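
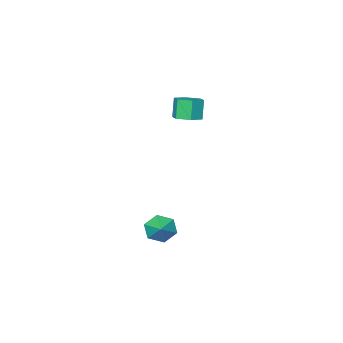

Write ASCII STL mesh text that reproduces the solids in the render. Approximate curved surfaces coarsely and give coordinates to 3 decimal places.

solid 
facet normal 0.270 0.220 -0.937
outer loop
vertex 0.192 -3.503 2.188
vertex -0.49 -3.508 1.99
vertex -0.19 -2.906 2.218
endloop
endfacet
facet normal 0.798 0.493 0.347
outer loop
vertex 0.192 -3.503 2.188
vertex -0.19 -2.906 2.218
vertex -0.109 -3.747 3.228
endloop
endfacet
facet normal 0.798 0.493 0.347
outer loop
vertex -0.109 -3.747 3.228
vertex -0.19 -2.906 2.218
vertex -0.491 -3.15 3.258
endloop
endfacet
facet normal -0.271 -0.220 0.937
outer loop
vertex -0.109 -3.747 3.228
vertex -0.491 -3.15 3.258
vertex -0.79 -3.752 3.03
endloop
endfacet
facet normal 0.271 0.220 -0.937
outer loop
vertex -0.19 -2.906 2.218
vertex -0.49 -3.508 1.99
vertex -0.872 -2.91 2.02
endloop
endfacet
facet normal -0.067 0.976 0.210
outer loop
vertex -0.19 -2.906 2.218
vertex -0.872 -2.91 2.02
vertex -0.491 -3.15 3.258
endloop
endfacet
facet normal -0.068 0.975 0.210
outer loop
vertex -0.491 -3.15 3.258
vertex -0.872 -2.91 2.02
vertex -1.173 -3.155 3.06
endloop
endfacet
facet normal -0.270 -0.221 0.937
outer loop
vertex -0.491 -3.15 3.258
vertex -1.173 -3.155 3.06
vertex -0.79 -3.752 3.03
endloop
endfacet
facet normal 0.271 0.220 -0.937
outer loop
vertex -0.872 -2.91 2.02
vertex -0.49 -3.508 1.99
vertex -1.171 -3.513 1.792
endloop
endfacet
facet normal -0.866 0.481 -0.137
outer loop
vertex -0.872 -2.91 2.02
vertex -1.171 -3.513 1.792
vertex -1.173 -3.155 3.06
endloop
endfacet
facet normal -0.865 0.482 -0.137
outer loop
vertex -1.173 -3.155 3.06
vertex -1.171 -3.513 1.792
vertex -1.472 -3.757 2.832
endloop
endfacet
facet normal -0.270 -0.221 0.937
outer loop
vertex -1.173 -3.155 3.06
vertex -1.472 -3.757 2.832
vertex -0.79 -3.752 3.03
endloop
endfacet
facet normal 0.271 0.220 -0.937
outer loop
vertex -1.171 -3.513 1.792
vertex -0.49 -3.508 1.99
vertex -0.789 -4.11 1.762
endloop
endfacet
facet normal -0.798 -0.493 -0.347
outer loop
vertex -1.171 -3.513 1.792
vertex -0.789 -4.11 1.762
vertex -1.472 -3.757 2.832
endloop
endfacet
facet normal -0.798 -0.493 -0.347
outer loop
vertex -1.472 -3.757 2.832
vertex -0.789 -4.11 1.762
vertex -1.09 -4.354 2.802
endloop
endfacet
facet normal -0.270 -0.220 0.937
outer loop
vertex -1.472 -3.757 2.832
vertex -1.09 -4.354 2.802
vertex -0.79 -3.752 3.03
endloop
endfacet
facet normal 0.270 0.221 -0.937
outer loop
vertex -0.789 -4.11 1.762
vertex -0.49 -3.508 1.99
vertex -0.107 -4.105 1.96
endloop
endfacet
facet normal 0.068 -0.976 -0.209
outer loop
vertex -0.789 -4.11 1.762
vertex -0.107 -4.105 1.96
vertex -1.09 -4.354 2.802
endloop
endfacet
facet normal 0.067 -0.975 -0.210
outer loop
vertex -1.09 -4.354 2.802
vertex -0.107 -4.105 1.96
vertex -0.408 -4.35 3.0
endloop
endfacet
facet normal -0.271 -0.220 0.937
outer loop
vertex -1.09 -4.354 2.802
vertex -0.408 -4.35 3.0
vertex -0.79 -3.752 3.03
endloop
endfacet
facet normal 0.270 0.221 -0.937
outer loop
vertex -0.107 -4.105 1.96
vertex -0.49 -3.508 1.99
vertex 0.192 -3.503 2.188
endloop
endfacet
facet normal 0.866 -0.482 0.137
outer loop
vertex -0.107 -4.105 1.96
vertex 0.192 -3.503 2.188
vertex -0.408 -4.35 3.0
endloop
endfacet
facet normal 0.866 -0.481 0.138
outer loop
vertex -0.408 -4.35 3.0
vertex 0.192 -3.503 2.188
vertex -0.109 -3.747 3.228
endloop
endfacet
facet normal -0.271 -0.220 0.937
outer loop
vertex -0.408 -4.35 3.0
vertex -0.109 -3.747 3.228
vertex -0.79 -3.752 3.03
endloop
endfacet
facet normal -0.544 -0.679 -0.493
outer loop
vertex 2.838 -2.311 -4.093
vertex 2.223 -2.147 -3.641
vertex 2.335 -1.754 -4.306
endloop
endfacet
facet normal 0.748 0.516 -0.417
outer loop
vertex 2.838 -2.311 -4.093
vertex 2.335 -1.754 -4.306
vertex 2.777 -1.453 -3.139
endloop
endfacet
facet normal -0.543 -0.680 -0.493
outer loop
vertex 2.335 -1.754 -4.306
vertex 2.223 -2.147 -3.641
vertex 1.72 -1.59 -3.855
endloop
endfacet
facet normal 0.058 0.961 -0.270
outer loop
vertex 2.335 -1.754 -4.306
vertex 1.72 -1.59 -3.855
vertex 2.777 -1.453 -3.139
endloop
endfacet
facet normal -0.543 -0.680 -0.492
outer loop
vertex 1.72 -1.59 -3.855
vertex 2.223 -2.147 -3.641
vertex 1.608 -1.982 -3.19
endloop
endfacet
facet normal -0.390 0.821 0.418
outer loop
vertex 1.72 -1.59 -3.855
vertex 1.608 -1.982 -3.19
vertex 2.777 -1.453 -3.139
endloop
endfacet
facet normal -0.544 -0.679 -0.493
outer loop
vertex 1.608 -1.982 -3.19
vertex 2.223 -2.147 -3.641
vertex 2.111 -2.539 -2.977
endloop
endfacet
facet normal -0.148 0.234 0.961
outer loop
vertex 1.608 -1.982 -3.19
vertex 2.111 -2.539 -2.977
vertex 2.777 -1.453 -3.139
endloop
endfacet
facet normal -0.543 -0.680 -0.493
outer loop
vertex 2.111 -2.539 -2.977
vertex 2.223 -2.147 -3.641
vertex 2.726 -2.703 -3.428
endloop
endfacet
facet normal 0.541 -0.210 0.814
outer loop
vertex 2.111 -2.539 -2.977
vertex 2.726 -2.703 -3.428
vertex 2.777 -1.453 -3.139
endloop
endfacet
facet normal -0.543 -0.680 -0.492
outer loop
vertex 2.726 -2.703 -3.428
vertex 2.223 -2.147 -3.641
vertex 2.838 -2.311 -4.093
endloop
endfacet
facet normal 0.990 -0.069 0.126
outer loop
vertex 2.726 -2.703 -3.428
vertex 2.838 -2.311 -4.093
vertex 2.777 -1.453 -3.139
endloop
endfacet

endsolid


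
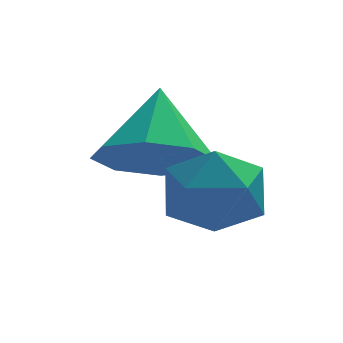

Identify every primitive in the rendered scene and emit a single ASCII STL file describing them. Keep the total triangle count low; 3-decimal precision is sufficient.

solid 
facet normal -0.146 -0.673 -0.725
outer loop
vertex 0.349 1.276 0.016
vertex -0.092 1.816 -0.397
vertex 0.693 1.618 -0.371
endloop
endfacet
facet normal 0.779 -0.080 0.622
outer loop
vertex 0.349 1.276 0.016
vertex 0.693 1.618 -0.371
vertex 0.092 2.664 0.517
endloop
endfacet
facet normal -0.146 -0.674 -0.724
outer loop
vertex 0.693 1.618 -0.371
vertex -0.092 1.816 -0.397
vertex 0.577 2.075 -0.773
endloop
endfacet
facet normal 0.910 0.379 0.169
outer loop
vertex 0.693 1.618 -0.371
vertex 0.577 2.075 -0.773
vertex 0.092 2.664 0.517
endloop
endfacet
facet normal -0.147 -0.673 -0.725
outer loop
vertex 0.577 2.075 -0.773
vertex -0.092 1.816 -0.397
vertex 0.068 2.381 -0.954
endloop
endfacet
facet normal 0.551 0.818 -0.166
outer loop
vertex 0.577 2.075 -0.773
vertex 0.068 2.381 -0.954
vertex 0.092 2.664 0.517
endloop
endfacet
facet normal -0.146 -0.673 -0.725
outer loop
vertex 0.068 2.381 -0.954
vertex -0.092 1.816 -0.397
vertex -0.534 2.355 -0.809
endloop
endfacet
facet normal -0.087 0.979 -0.187
outer loop
vertex 0.068 2.381 -0.954
vertex -0.534 2.355 -0.809
vertex 0.092 2.664 0.517
endloop
endfacet
facet normal -0.147 -0.674 -0.724
outer loop
vertex -0.534 2.355 -0.809
vertex -0.092 1.816 -0.397
vertex -0.877 2.014 -0.422
endloop
endfacet
facet normal -0.630 0.768 0.118
outer loop
vertex -0.534 2.355 -0.809
vertex -0.877 2.014 -0.422
vertex 0.092 2.664 0.517
endloop
endfacet
facet normal -0.147 -0.673 -0.725
outer loop
vertex -0.877 2.014 -0.422
vertex -0.092 1.816 -0.397
vertex -0.761 1.556 -0.02
endloop
endfacet
facet normal -0.761 0.309 0.571
outer loop
vertex -0.877 2.014 -0.422
vertex -0.761 1.556 -0.02
vertex 0.092 2.664 0.517
endloop
endfacet
facet normal -0.146 -0.674 -0.724
outer loop
vertex -0.761 1.556 -0.02
vertex -0.092 1.816 -0.397
vertex -0.253 1.251 0.161
endloop
endfacet
facet normal -0.401 -0.130 0.907
outer loop
vertex -0.761 1.556 -0.02
vertex -0.253 1.251 0.161
vertex 0.092 2.664 0.517
endloop
endfacet
facet normal -0.147 -0.674 -0.724
outer loop
vertex -0.253 1.251 0.161
vertex -0.092 1.816 -0.397
vertex 0.349 1.276 0.016
endloop
endfacet
facet normal 0.235 -0.291 0.927
outer loop
vertex -0.253 1.251 0.161
vertex 0.349 1.276 0.016
vertex 0.092 2.664 0.517
endloop
endfacet
facet normal -0.596 -0.142 0.790
outer loop
vertex 0.019 1.442 -0.389
vertex 0.174 0.712 -0.403
vertex 0.598 1.176 -0.0
endloop
endfacet
facet normal -0.305 0.511 0.804
outer loop
vertex 0.019 1.442 -0.389
vertex 0.598 1.176 -0.0
vertex 0.666 1.815 -0.38
endloop
endfacet
facet normal -0.491 0.847 0.204
outer loop
vertex 0.019 1.442 -0.389
vertex 0.666 1.815 -0.38
vertex 0.283 1.746 -1.017
endloop
endfacet
facet normal -0.897 0.404 -0.181
outer loop
vertex 0.019 1.442 -0.389
vertex 0.283 1.746 -1.017
vertex -0.021 1.065 -1.031
endloop
endfacet
facet normal -0.961 -0.208 0.182
outer loop
vertex 0.019 1.442 -0.389
vertex -0.021 1.065 -1.031
vertex 0.174 0.712 -0.403
endloop
endfacet
facet normal 0.405 0.435 0.804
outer loop
vertex 0.666 1.815 -0.38
vertex 0.598 1.176 -0.0
vertex 1.221 1.315 -0.389
endloop
endfacet
facet normal -0.065 -0.620 0.782
outer loop
vertex 0.598 1.176 -0.0
vertex 0.174 0.712 -0.403
vertex 0.917 0.634 -0.403
endloop
endfacet
facet normal -0.657 -0.726 -0.204
outer loop
vertex 0.174 0.712 -0.403
vertex -0.021 1.065 -1.031
vertex 0.534 0.565 -1.04
endloop
endfacet
facet normal -0.553 0.263 -0.791
outer loop
vertex -0.021 1.065 -1.031
vertex 0.283 1.746 -1.017
vertex 0.602 1.204 -1.42
endloop
endfacet
facet normal 0.103 0.980 -0.168
outer loop
vertex 0.283 1.746 -1.017
vertex 0.666 1.815 -0.38
vertex 1.026 1.668 -1.017
endloop
endfacet
facet normal 0.897 -0.404 0.181
outer loop
vertex 1.181 0.938 -1.031
vertex 1.221 1.315 -0.389
vertex 0.917 0.634 -0.403
endloop
endfacet
facet normal 0.491 -0.847 -0.204
outer loop
vertex 1.181 0.938 -1.031
vertex 0.917 0.634 -0.403
vertex 0.534 0.565 -1.04
endloop
endfacet
facet normal 0.305 -0.511 -0.804
outer loop
vertex 1.181 0.938 -1.031
vertex 0.534 0.565 -1.04
vertex 0.602 1.204 -1.42
endloop
endfacet
facet normal 0.596 0.142 -0.790
outer loop
vertex 1.181 0.938 -1.031
vertex 0.602 1.204 -1.42
vertex 1.026 1.668 -1.017
endloop
endfacet
facet normal 0.961 0.208 -0.182
outer loop
vertex 1.181 0.938 -1.031
vertex 1.026 1.668 -1.017
vertex 1.221 1.315 -0.389
endloop
endfacet
facet normal 0.553 -0.263 0.791
outer loop
vertex 0.917 0.634 -0.403
vertex 1.221 1.315 -0.389
vertex 0.598 1.176 -0.0
endloop
endfacet
facet normal -0.103 -0.980 0.168
outer loop
vertex 0.534 0.565 -1.04
vertex 0.917 0.634 -0.403
vertex 0.174 0.712 -0.403
endloop
endfacet
facet normal -0.405 -0.435 -0.804
outer loop
vertex 0.602 1.204 -1.42
vertex 0.534 0.565 -1.04
vertex -0.021 1.065 -1.031
endloop
endfacet
facet normal 0.065 0.620 -0.782
outer loop
vertex 1.026 1.668 -1.017
vertex 0.602 1.204 -1.42
vertex 0.283 1.746 -1.017
endloop
endfacet
facet normal 0.657 0.726 0.204
outer loop
vertex 1.221 1.315 -0.389
vertex 1.026 1.668 -1.017
vertex 0.666 1.815 -0.38
endloop
endfacet

endsolid


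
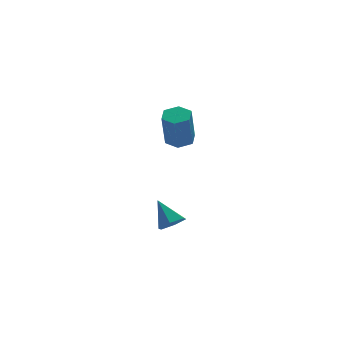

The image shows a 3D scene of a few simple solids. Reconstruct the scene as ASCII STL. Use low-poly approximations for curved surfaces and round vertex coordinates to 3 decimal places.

solid 
facet normal 0.176 0.197 -0.964
outer loop
vertex 0.683 2.162 0.372
vertex 0.014 2.192 0.256
vertex 0.354 2.754 0.433
endloop
endfacet
facet normal 0.857 0.451 0.248
outer loop
vertex 0.683 2.162 0.372
vertex 0.354 2.754 0.433
vertex 0.376 1.818 2.06
endloop
endfacet
facet normal 0.857 0.452 0.248
outer loop
vertex 0.376 1.818 2.06
vertex 0.354 2.754 0.433
vertex 0.047 2.409 2.121
endloop
endfacet
facet normal -0.176 -0.197 0.964
outer loop
vertex 0.376 1.818 2.06
vertex 0.047 2.409 2.121
vertex -0.294 1.848 1.944
endloop
endfacet
facet normal 0.176 0.197 -0.964
outer loop
vertex 0.354 2.754 0.433
vertex 0.014 2.192 0.256
vertex -0.316 2.784 0.317
endloop
endfacet
facet normal 0.009 0.979 0.202
outer loop
vertex 0.354 2.754 0.433
vertex -0.316 2.784 0.317
vertex 0.047 2.409 2.121
endloop
endfacet
facet normal 0.010 0.979 0.201
outer loop
vertex 0.047 2.409 2.121
vertex -0.316 2.784 0.317
vertex -0.623 2.44 2.005
endloop
endfacet
facet normal -0.176 -0.197 0.964
outer loop
vertex 0.047 2.409 2.121
vertex -0.623 2.44 2.005
vertex -0.294 1.848 1.944
endloop
endfacet
facet normal 0.176 0.197 -0.964
outer loop
vertex -0.316 2.784 0.317
vertex 0.014 2.192 0.256
vertex -0.656 2.222 0.14
endloop
endfacet
facet normal -0.848 0.528 -0.047
outer loop
vertex -0.316 2.784 0.317
vertex -0.656 2.222 0.14
vertex -0.623 2.44 2.005
endloop
endfacet
facet normal -0.848 0.528 -0.047
outer loop
vertex -0.623 2.44 2.005
vertex -0.656 2.222 0.14
vertex -0.963 1.878 1.828
endloop
endfacet
facet normal -0.176 -0.197 0.964
outer loop
vertex -0.623 2.44 2.005
vertex -0.963 1.878 1.828
vertex -0.294 1.848 1.944
endloop
endfacet
facet normal 0.176 0.197 -0.964
outer loop
vertex -0.656 2.222 0.14
vertex 0.014 2.192 0.256
vertex -0.327 1.631 0.079
endloop
endfacet
facet normal -0.857 -0.452 -0.248
outer loop
vertex -0.656 2.222 0.14
vertex -0.327 1.631 0.079
vertex -0.963 1.878 1.828
endloop
endfacet
facet normal -0.857 -0.451 -0.248
outer loop
vertex -0.963 1.878 1.828
vertex -0.327 1.631 0.079
vertex -0.634 1.286 1.767
endloop
endfacet
facet normal -0.176 -0.197 0.964
outer loop
vertex -0.963 1.878 1.828
vertex -0.634 1.286 1.767
vertex -0.294 1.848 1.944
endloop
endfacet
facet normal 0.176 0.197 -0.964
outer loop
vertex -0.327 1.631 0.079
vertex 0.014 2.192 0.256
vertex 0.343 1.6 0.195
endloop
endfacet
facet normal -0.010 -0.979 -0.202
outer loop
vertex -0.327 1.631 0.079
vertex 0.343 1.6 0.195
vertex -0.634 1.286 1.767
endloop
endfacet
facet normal -0.009 -0.979 -0.201
outer loop
vertex -0.634 1.286 1.767
vertex 0.343 1.6 0.195
vertex 0.036 1.256 1.883
endloop
endfacet
facet normal -0.176 -0.197 0.964
outer loop
vertex -0.634 1.286 1.767
vertex 0.036 1.256 1.883
vertex -0.294 1.848 1.944
endloop
endfacet
facet normal 0.176 0.197 -0.964
outer loop
vertex 0.343 1.6 0.195
vertex 0.014 2.192 0.256
vertex 0.683 2.162 0.372
endloop
endfacet
facet normal 0.848 -0.528 0.047
outer loop
vertex 0.343 1.6 0.195
vertex 0.683 2.162 0.372
vertex 0.036 1.256 1.883
endloop
endfacet
facet normal 0.848 -0.528 0.047
outer loop
vertex 0.036 1.256 1.883
vertex 0.683 2.162 0.372
vertex 0.376 1.818 2.06
endloop
endfacet
facet normal -0.176 -0.197 0.964
outer loop
vertex 0.036 1.256 1.883
vertex 0.376 1.818 2.06
vertex -0.294 1.848 1.944
endloop
endfacet
facet normal 0.189 -0.701 -0.688
outer loop
vertex -2.463 -3.963 -0.619
vertex -2.797 -3.629 -1.051
vertex -2.168 -3.526 -0.983
endloop
endfacet
facet normal 0.726 0.080 0.684
outer loop
vertex -2.463 -3.963 -0.619
vertex -2.168 -3.526 -0.983
vertex -3.043 -2.711 -0.149
endloop
endfacet
facet normal 0.189 -0.701 -0.688
outer loop
vertex -2.168 -3.526 -0.983
vertex -2.797 -3.629 -1.051
vertex -2.502 -3.192 -1.415
endloop
endfacet
facet normal 0.693 0.721 0.022
outer loop
vertex -2.168 -3.526 -0.983
vertex -2.502 -3.192 -1.415
vertex -3.043 -2.711 -0.149
endloop
endfacet
facet normal 0.188 -0.700 -0.689
outer loop
vertex -2.502 -3.192 -1.415
vertex -2.797 -3.629 -1.051
vertex -3.131 -3.294 -1.483
endloop
endfacet
facet normal -0.106 0.914 -0.392
outer loop
vertex -2.502 -3.192 -1.415
vertex -3.131 -3.294 -1.483
vertex -3.043 -2.711 -0.149
endloop
endfacet
facet normal 0.188 -0.700 -0.689
outer loop
vertex -3.131 -3.294 -1.483
vertex -2.797 -3.629 -1.051
vertex -3.425 -3.731 -1.119
endloop
endfacet
facet normal -0.873 0.466 -0.146
outer loop
vertex -3.131 -3.294 -1.483
vertex -3.425 -3.731 -1.119
vertex -3.043 -2.711 -0.149
endloop
endfacet
facet normal 0.188 -0.701 -0.688
outer loop
vertex -3.425 -3.731 -1.119
vertex -2.797 -3.629 -1.051
vertex -3.091 -4.065 -0.687
endloop
endfacet
facet normal -0.840 -0.175 0.514
outer loop
vertex -3.425 -3.731 -1.119
vertex -3.091 -4.065 -0.687
vertex -3.043 -2.711 -0.149
endloop
endfacet
facet normal 0.188 -0.701 -0.688
outer loop
vertex -3.091 -4.065 -0.687
vertex -2.797 -3.629 -1.051
vertex -2.463 -3.963 -0.619
endloop
endfacet
facet normal -0.041 -0.368 0.929
outer loop
vertex -3.091 -4.065 -0.687
vertex -2.463 -3.963 -0.619
vertex -3.043 -2.711 -0.149
endloop
endfacet

endsolid


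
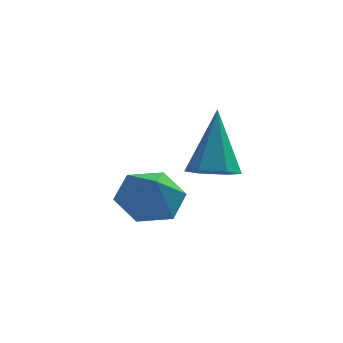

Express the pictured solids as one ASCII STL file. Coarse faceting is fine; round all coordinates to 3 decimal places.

solid 
facet normal -0.163 0.643 -0.748
outer loop
vertex 2.886 1.841 0.451
vertex 2.303 2.303 0.975
vertex 3.185 2.524 0.973
endloop
endfacet
facet normal 0.866 -0.482 0.135
outer loop
vertex 2.886 1.841 0.451
vertex 3.185 2.524 0.973
vertex 2.497 1.537 1.865
endloop
endfacet
facet normal -0.163 0.643 -0.748
outer loop
vertex 3.185 2.524 0.973
vertex 2.303 2.303 0.975
vertex 2.602 2.986 1.497
endloop
endfacet
facet normal 0.715 0.123 0.688
outer loop
vertex 3.185 2.524 0.973
vertex 2.602 2.986 1.497
vertex 2.497 1.537 1.865
endloop
endfacet
facet normal -0.163 0.643 -0.748
outer loop
vertex 2.602 2.986 1.497
vertex 2.303 2.303 0.975
vertex 1.719 2.764 1.499
endloop
endfacet
facet normal -0.061 0.250 0.966
outer loop
vertex 2.602 2.986 1.497
vertex 1.719 2.764 1.499
vertex 2.497 1.537 1.865
endloop
endfacet
facet normal -0.163 0.643 -0.748
outer loop
vertex 1.719 2.764 1.499
vertex 2.303 2.303 0.975
vertex 1.42 2.081 0.977
endloop
endfacet
facet normal -0.685 -0.228 0.691
outer loop
vertex 1.719 2.764 1.499
vertex 1.42 2.081 0.977
vertex 2.497 1.537 1.865
endloop
endfacet
facet normal -0.163 0.643 -0.748
outer loop
vertex 1.42 2.081 0.977
vertex 2.303 2.303 0.975
vertex 2.004 1.62 0.453
endloop
endfacet
facet normal -0.535 -0.834 0.138
outer loop
vertex 1.42 2.081 0.977
vertex 2.004 1.62 0.453
vertex 2.497 1.537 1.865
endloop
endfacet
facet normal -0.163 0.643 -0.748
outer loop
vertex 2.004 1.62 0.453
vertex 2.303 2.303 0.975
vertex 2.886 1.841 0.451
endloop
endfacet
facet normal 0.240 -0.960 -0.140
outer loop
vertex 2.004 1.62 0.453
vertex 2.886 1.841 0.451
vertex 2.497 1.537 1.865
endloop
endfacet
facet normal -0.043 -0.489 -0.871
outer loop
vertex 4.188 -0.238 3.045
vertex 3.86 0.268 2.777
vertex 4.519 0.253 2.753
endloop
endfacet
facet normal 0.840 -0.294 0.457
outer loop
vertex 4.188 -0.238 3.045
vertex 4.519 0.253 2.753
vertex 3.94 1.192 4.423
endloop
endfacet
facet normal -0.043 -0.489 -0.871
outer loop
vertex 4.519 0.253 2.753
vertex 3.86 0.268 2.777
vertex 4.191 0.759 2.485
endloop
endfacet
facet normal 0.842 0.540 -0.012
outer loop
vertex 4.519 0.253 2.753
vertex 4.191 0.759 2.485
vertex 3.94 1.192 4.423
endloop
endfacet
facet normal -0.043 -0.489 -0.871
outer loop
vertex 4.191 0.759 2.485
vertex 3.86 0.268 2.777
vertex 3.531 0.774 2.509
endloop
endfacet
facet normal 0.014 0.976 -0.216
outer loop
vertex 4.191 0.759 2.485
vertex 3.531 0.774 2.509
vertex 3.94 1.192 4.423
endloop
endfacet
facet normal -0.043 -0.489 -0.871
outer loop
vertex 3.531 0.774 2.509
vertex 3.86 0.268 2.777
vertex 3.2 0.283 2.801
endloop
endfacet
facet normal -0.815 0.578 0.048
outer loop
vertex 3.531 0.774 2.509
vertex 3.2 0.283 2.801
vertex 3.94 1.192 4.423
endloop
endfacet
facet normal -0.043 -0.489 -0.871
outer loop
vertex 3.2 0.283 2.801
vertex 3.86 0.268 2.777
vertex 3.529 -0.223 3.069
endloop
endfacet
facet normal -0.817 -0.257 0.517
outer loop
vertex 3.2 0.283 2.801
vertex 3.529 -0.223 3.069
vertex 3.94 1.192 4.423
endloop
endfacet
facet normal -0.043 -0.489 -0.871
outer loop
vertex 3.529 -0.223 3.069
vertex 3.86 0.268 2.777
vertex 4.188 -0.238 3.045
endloop
endfacet
facet normal 0.010 -0.693 0.721
outer loop
vertex 3.529 -0.223 3.069
vertex 4.188 -0.238 3.045
vertex 3.94 1.192 4.423
endloop
endfacet

endsolid


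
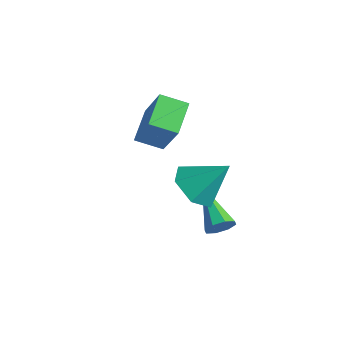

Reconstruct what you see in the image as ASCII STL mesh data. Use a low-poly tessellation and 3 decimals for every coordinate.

solid 
facet normal -0.458 -0.535 -0.709
outer loop
vertex 1.993 -1.539 0.987
vertex 1.322 -0.898 0.937
vertex 2.075 -0.826 0.396
endloop
endfacet
facet normal 0.996 -0.069 0.055
outer loop
vertex 1.993 -1.539 0.987
vertex 2.075 -0.826 0.396
vertex 2.038 -0.062 2.043
endloop
endfacet
facet normal -0.459 -0.535 -0.710
outer loop
vertex 2.075 -0.826 0.396
vertex 1.322 -0.898 0.937
vertex 1.404 -0.184 0.346
endloop
endfacet
facet normal 0.671 0.678 -0.299
outer loop
vertex 2.075 -0.826 0.396
vertex 1.404 -0.184 0.346
vertex 2.038 -0.062 2.043
endloop
endfacet
facet normal -0.459 -0.535 -0.710
outer loop
vertex 1.404 -0.184 0.346
vertex 1.322 -0.898 0.937
vertex 0.651 -0.256 0.887
endloop
endfacet
facet normal -0.115 0.993 -0.028
outer loop
vertex 1.404 -0.184 0.346
vertex 0.651 -0.256 0.887
vertex 2.038 -0.062 2.043
endloop
endfacet
facet normal -0.459 -0.535 -0.709
outer loop
vertex 0.651 -0.256 0.887
vertex 1.322 -0.898 0.937
vertex 0.569 -0.969 1.478
endloop
endfacet
facet normal -0.575 0.560 0.596
outer loop
vertex 0.651 -0.256 0.887
vertex 0.569 -0.969 1.478
vertex 2.038 -0.062 2.043
endloop
endfacet
facet normal -0.459 -0.535 -0.709
outer loop
vertex 0.569 -0.969 1.478
vertex 1.322 -0.898 0.937
vertex 1.24 -1.611 1.528
endloop
endfacet
facet normal -0.250 -0.187 0.950
outer loop
vertex 0.569 -0.969 1.478
vertex 1.24 -1.611 1.528
vertex 2.038 -0.062 2.043
endloop
endfacet
facet normal -0.458 -0.535 -0.709
outer loop
vertex 1.24 -1.611 1.528
vertex 1.322 -0.898 0.937
vertex 1.993 -1.539 0.987
endloop
endfacet
facet normal 0.536 -0.502 0.679
outer loop
vertex 1.24 -1.611 1.528
vertex 1.993 -1.539 0.987
vertex 2.038 -0.062 2.043
endloop
endfacet
facet normal -0.553 0.082 -0.829
outer loop
vertex -1.741 -1.034 1.336
vertex -2.456 -0.056 1.91
vertex -1.082 -0.334 0.965
endloop
endfacet
facet normal 0.534 -0.729 -0.428
outer loop
vertex -0.064 -0.484 2.49
vertex -1.741 -1.034 1.336
vertex -1.082 -0.334 0.965
endloop
endfacet
facet normal -0.553 0.082 -0.829
outer loop
vertex -1.082 -0.334 0.965
vertex -2.456 -0.056 1.91
vertex -1.797 0.643 1.539
endloop
endfacet
facet normal 0.639 0.679 -0.360
outer loop
vertex -1.797 0.643 1.539
vertex -0.064 -0.484 2.49
vertex -1.082 -0.334 0.965
endloop
endfacet
facet normal -0.640 -0.679 0.360
outer loop
vertex -1.741 -1.034 1.336
vertex -1.438 -0.206 3.435
vertex -2.456 -0.056 1.91
endloop
endfacet
facet normal 0.534 -0.730 -0.427
outer loop
vertex -0.723 -1.183 2.861
vertex -1.741 -1.034 1.336
vertex -0.064 -0.484 2.49
endloop
endfacet
facet normal -0.639 -0.679 0.360
outer loop
vertex -0.723 -1.183 2.861
vertex -1.438 -0.206 3.435
vertex -1.741 -1.034 1.336
endloop
endfacet
facet normal -0.533 0.730 0.428
outer loop
vertex -2.456 -0.056 1.91
vertex -1.438 -0.206 3.435
vertex -1.797 0.643 1.539
endloop
endfacet
facet normal 0.639 0.679 -0.361
outer loop
vertex -0.779 0.494 3.064
vertex -0.064 -0.484 2.49
vertex -1.797 0.643 1.539
endloop
endfacet
facet normal -0.534 0.729 0.428
outer loop
vertex -1.797 0.643 1.539
vertex -1.438 -0.206 3.435
vertex -0.779 0.494 3.064
endloop
endfacet
facet normal 0.553 -0.082 0.829
outer loop
vertex -0.779 0.494 3.064
vertex -0.723 -1.183 2.861
vertex -0.064 -0.484 2.49
endloop
endfacet
facet normal 0.554 -0.082 0.829
outer loop
vertex -1.438 -0.206 3.435
vertex -0.723 -1.183 2.861
vertex -0.779 0.494 3.064
endloop
endfacet
facet normal 0.853 -0.247 -0.460
outer loop
vertex 1.774 0.412 -1.181
vertex 1.496 0.046 -1.5
vertex 1.629 0.588 -1.544
endloop
endfacet
facet normal 0.150 0.912 0.382
outer loop
vertex 1.774 0.412 -1.181
vertex 1.629 0.588 -1.544
vertex -0.056 0.494 -0.66
endloop
endfacet
facet normal 0.852 -0.247 -0.462
outer loop
vertex 1.629 0.588 -1.544
vertex 1.496 0.046 -1.5
vertex 1.405 0.446 -1.881
endloop
endfacet
facet normal -0.194 0.944 -0.269
outer loop
vertex 1.629 0.588 -1.544
vertex 1.405 0.446 -1.881
vertex -0.056 0.494 -0.66
endloop
endfacet
facet normal 0.853 -0.246 -0.461
outer loop
vertex 1.405 0.446 -1.881
vertex 1.496 0.046 -1.5
vertex 1.235 0.07 -1.995
endloop
endfacet
facet normal -0.560 0.462 -0.688
outer loop
vertex 1.405 0.446 -1.881
vertex 1.235 0.07 -1.995
vertex -0.056 0.494 -0.66
endloop
endfacet
facet normal 0.852 -0.247 -0.461
outer loop
vertex 1.235 0.07 -1.995
vertex 1.496 0.046 -1.5
vertex 1.217 -0.321 -1.819
endloop
endfacet
facet normal -0.734 -0.250 -0.631
outer loop
vertex 1.235 0.07 -1.995
vertex 1.217 -0.321 -1.819
vertex -0.056 0.494 -0.66
endloop
endfacet
facet normal 0.852 -0.247 -0.462
outer loop
vertex 1.217 -0.321 -1.819
vertex 1.496 0.046 -1.5
vertex 1.363 -0.496 -1.456
endloop
endfacet
facet normal -0.615 -0.778 -0.128
outer loop
vertex 1.217 -0.321 -1.819
vertex 1.363 -0.496 -1.456
vertex -0.056 0.494 -0.66
endloop
endfacet
facet normal 0.853 -0.247 -0.460
outer loop
vertex 1.363 -0.496 -1.456
vertex 1.496 0.046 -1.5
vertex 1.586 -0.354 -1.119
endloop
endfacet
facet normal -0.272 -0.809 0.521
outer loop
vertex 1.363 -0.496 -1.456
vertex 1.586 -0.354 -1.119
vertex -0.056 0.494 -0.66
endloop
endfacet
facet normal 0.852 -0.248 -0.461
outer loop
vertex 1.586 -0.354 -1.119
vertex 1.496 0.046 -1.5
vertex 1.757 0.022 -1.005
endloop
endfacet
facet normal 0.094 -0.328 0.940
outer loop
vertex 1.586 -0.354 -1.119
vertex 1.757 0.022 -1.005
vertex -0.056 0.494 -0.66
endloop
endfacet
facet normal 0.853 -0.245 -0.461
outer loop
vertex 1.757 0.022 -1.005
vertex 1.496 0.046 -1.5
vertex 1.774 0.412 -1.181
endloop
endfacet
facet normal 0.269 0.386 0.882
outer loop
vertex 1.757 0.022 -1.005
vertex 1.774 0.412 -1.181
vertex -0.056 0.494 -0.66
endloop
endfacet

endsolid


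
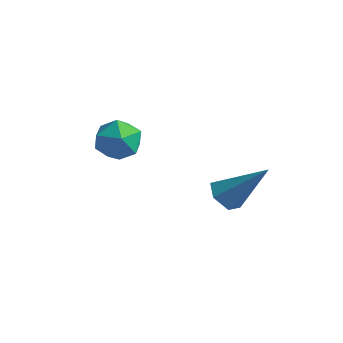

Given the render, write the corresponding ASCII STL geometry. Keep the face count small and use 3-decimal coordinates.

solid 
facet normal -0.627 -0.275 -0.729
outer loop
vertex 3.536 2.042 -0.248
vertex 3.124 2.512 -0.071
vertex 3.585 2.633 -0.513
endloop
endfacet
facet normal 0.923 -0.218 -0.316
outer loop
vertex 3.536 2.042 -0.248
vertex 3.585 2.633 -0.513
vertex 4.296 3.028 1.291
endloop
endfacet
facet normal -0.627 -0.276 -0.729
outer loop
vertex 3.585 2.633 -0.513
vertex 3.124 2.512 -0.071
vertex 3.173 3.104 -0.337
endloop
endfacet
facet normal 0.615 0.684 -0.392
outer loop
vertex 3.585 2.633 -0.513
vertex 3.173 3.104 -0.337
vertex 4.296 3.028 1.291
endloop
endfacet
facet normal -0.627 -0.276 -0.729
outer loop
vertex 3.173 3.104 -0.337
vertex 3.124 2.512 -0.071
vertex 2.712 2.983 0.105
endloop
endfacet
facet normal -0.129 0.982 0.135
outer loop
vertex 3.173 3.104 -0.337
vertex 2.712 2.983 0.105
vertex 4.296 3.028 1.291
endloop
endfacet
facet normal -0.627 -0.276 -0.729
outer loop
vertex 2.712 2.983 0.105
vertex 3.124 2.512 -0.071
vertex 2.663 2.392 0.371
endloop
endfacet
facet normal -0.562 0.378 0.736
outer loop
vertex 2.712 2.983 0.105
vertex 2.663 2.392 0.371
vertex 4.296 3.028 1.291
endloop
endfacet
facet normal -0.627 -0.275 -0.729
outer loop
vertex 2.663 2.392 0.371
vertex 3.124 2.512 -0.071
vertex 3.075 1.921 0.194
endloop
endfacet
facet normal -0.253 -0.526 0.812
outer loop
vertex 2.663 2.392 0.371
vertex 3.075 1.921 0.194
vertex 4.296 3.028 1.291
endloop
endfacet
facet normal -0.627 -0.275 -0.729
outer loop
vertex 3.075 1.921 0.194
vertex 3.124 2.512 -0.071
vertex 3.536 2.042 -0.248
endloop
endfacet
facet normal 0.490 -0.824 0.286
outer loop
vertex 3.075 1.921 0.194
vertex 3.536 2.042 -0.248
vertex 4.296 3.028 1.291
endloop
endfacet
facet normal -0.543 0.531 0.651
outer loop
vertex -0.123 2.089 2.14
vertex -0.712 1.488 2.139
vertex -0.08 1.456 2.692
endloop
endfacet
facet normal 0.155 0.655 0.739
outer loop
vertex -0.123 2.089 2.14
vertex -0.08 1.456 2.692
vertex 0.617 1.726 2.307
endloop
endfacet
facet normal 0.415 0.902 0.121
outer loop
vertex -0.123 2.089 2.14
vertex 0.617 1.726 2.307
vertex 0.416 1.925 1.515
endloop
endfacet
facet normal -0.122 0.929 -0.349
outer loop
vertex -0.123 2.089 2.14
vertex 0.416 1.925 1.515
vertex -0.406 1.778 1.411
endloop
endfacet
facet normal -0.714 0.700 -0.021
outer loop
vertex -0.123 2.089 2.14
vertex -0.406 1.778 1.411
vertex -0.712 1.488 2.139
endloop
endfacet
facet normal 0.473 0.034 0.880
outer loop
vertex 0.617 1.726 2.307
vertex -0.08 1.456 2.692
vertex 0.486 0.902 2.409
endloop
endfacet
facet normal -0.654 -0.168 0.738
outer loop
vertex -0.08 1.456 2.692
vertex -0.712 1.488 2.139
vertex -0.336 0.755 2.305
endloop
endfacet
facet normal -0.931 0.105 -0.350
outer loop
vertex -0.712 1.488 2.139
vertex -0.406 1.778 1.411
vertex -0.537 0.954 1.513
endloop
endfacet
facet normal 0.026 0.476 -0.879
outer loop
vertex -0.406 1.778 1.411
vertex 0.416 1.925 1.515
vertex 0.16 1.224 1.128
endloop
endfacet
facet normal 0.894 0.432 -0.118
outer loop
vertex 0.416 1.925 1.515
vertex 0.617 1.726 2.307
vertex 0.792 1.192 1.681
endloop
endfacet
facet normal 0.122 -0.929 0.349
outer loop
vertex 0.203 0.591 1.68
vertex 0.486 0.902 2.409
vertex -0.336 0.755 2.305
endloop
endfacet
facet normal -0.415 -0.902 -0.121
outer loop
vertex 0.203 0.591 1.68
vertex -0.336 0.755 2.305
vertex -0.537 0.954 1.513
endloop
endfacet
facet normal -0.155 -0.655 -0.739
outer loop
vertex 0.203 0.591 1.68
vertex -0.537 0.954 1.513
vertex 0.16 1.224 1.128
endloop
endfacet
facet normal 0.543 -0.531 -0.651
outer loop
vertex 0.203 0.591 1.68
vertex 0.16 1.224 1.128
vertex 0.792 1.192 1.681
endloop
endfacet
facet normal 0.714 -0.700 0.021
outer loop
vertex 0.203 0.591 1.68
vertex 0.792 1.192 1.681
vertex 0.486 0.902 2.409
endloop
endfacet
facet normal -0.026 -0.476 0.879
outer loop
vertex -0.336 0.755 2.305
vertex 0.486 0.902 2.409
vertex -0.08 1.456 2.692
endloop
endfacet
facet normal -0.894 -0.432 0.118
outer loop
vertex -0.537 0.954 1.513
vertex -0.336 0.755 2.305
vertex -0.712 1.488 2.139
endloop
endfacet
facet normal -0.473 -0.034 -0.880
outer loop
vertex 0.16 1.224 1.128
vertex -0.537 0.954 1.513
vertex -0.406 1.778 1.411
endloop
endfacet
facet normal 0.654 0.168 -0.738
outer loop
vertex 0.792 1.192 1.681
vertex 0.16 1.224 1.128
vertex 0.416 1.925 1.515
endloop
endfacet
facet normal 0.931 -0.105 0.350
outer loop
vertex 0.486 0.902 2.409
vertex 0.792 1.192 1.681
vertex 0.617 1.726 2.307
endloop
endfacet

endsolid


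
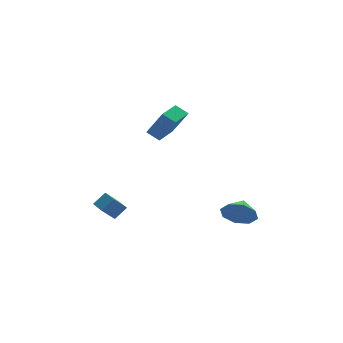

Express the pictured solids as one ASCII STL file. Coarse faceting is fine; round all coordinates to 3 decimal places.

solid 
facet normal -0.679 0.002 0.734
outer loop
vertex -2.318 0.484 -2.5
vertex -2.322 1.524 -2.506
vertex -3.031 0.478 -3.159
endloop
endfacet
facet normal 0.003 -1.000 0.006
outer loop
vertex -2.278 0.476 -3.974
vertex -2.318 0.484 -2.5
vertex -3.031 0.478 -3.159
endloop
endfacet
facet normal -0.678 0.001 0.735
outer loop
vertex -3.031 0.478 -3.159
vertex -2.322 1.524 -2.506
vertex -3.035 1.518 -3.164
endloop
endfacet
facet normal -0.734 -0.006 -0.679
outer loop
vertex -3.035 1.518 -3.164
vertex -2.278 0.476 -3.974
vertex -3.031 0.478 -3.159
endloop
endfacet
facet normal 0.734 0.007 0.679
outer loop
vertex -2.318 0.484 -2.5
vertex -1.569 1.522 -3.321
vertex -2.322 1.524 -2.506
endloop
endfacet
facet normal 0.003 -1.000 0.006
outer loop
vertex -1.565 0.482 -3.316
vertex -2.318 0.484 -2.5
vertex -2.278 0.476 -3.974
endloop
endfacet
facet normal 0.735 0.006 0.678
outer loop
vertex -1.565 0.482 -3.316
vertex -1.569 1.522 -3.321
vertex -2.318 0.484 -2.5
endloop
endfacet
facet normal -0.003 1.000 -0.006
outer loop
vertex -2.322 1.524 -2.506
vertex -1.569 1.522 -3.321
vertex -3.035 1.518 -3.164
endloop
endfacet
facet normal -0.735 -0.007 -0.678
outer loop
vertex -2.282 1.516 -3.98
vertex -2.278 0.476 -3.974
vertex -3.035 1.518 -3.164
endloop
endfacet
facet normal -0.003 1.000 -0.006
outer loop
vertex -3.035 1.518 -3.164
vertex -1.569 1.522 -3.321
vertex -2.282 1.516 -3.98
endloop
endfacet
facet normal 0.678 -0.002 -0.735
outer loop
vertex -2.282 1.516 -3.98
vertex -1.565 0.482 -3.316
vertex -2.278 0.476 -3.974
endloop
endfacet
facet normal 0.679 -0.001 -0.734
outer loop
vertex -1.569 1.522 -3.321
vertex -1.565 0.482 -3.316
vertex -2.282 1.516 -3.98
endloop
endfacet
facet normal -0.618 -0.688 -0.380
outer loop
vertex 4.115 -2.57 -4.441
vertex 3.518 -2.502 -3.592
vertex 3.546 -2.019 -4.513
endloop
endfacet
facet normal 0.644 0.604 -0.470
outer loop
vertex 4.115 -2.57 -4.441
vertex 3.546 -2.019 -4.513
vertex 4.242 -1.698 -3.148
endloop
endfacet
facet normal -0.618 -0.688 -0.380
outer loop
vertex 3.546 -2.019 -4.513
vertex 3.518 -2.502 -3.592
vertex 2.96 -1.751 -4.045
endloop
endfacet
facet normal 0.179 0.934 -0.311
outer loop
vertex 3.546 -2.019 -4.513
vertex 2.96 -1.751 -4.045
vertex 4.242 -1.698 -3.148
endloop
endfacet
facet normal -0.618 -0.688 -0.380
outer loop
vertex 2.96 -1.751 -4.045
vertex 3.518 -2.502 -3.592
vertex 2.701 -1.923 -3.312
endloop
endfacet
facet normal -0.160 0.972 0.171
outer loop
vertex 2.96 -1.751 -4.045
vertex 2.701 -1.923 -3.312
vertex 4.242 -1.698 -3.148
endloop
endfacet
facet normal -0.618 -0.688 -0.380
outer loop
vertex 2.701 -1.923 -3.312
vertex 3.518 -2.502 -3.592
vertex 2.921 -2.435 -2.743
endloop
endfacet
facet normal -0.176 0.697 0.695
outer loop
vertex 2.701 -1.923 -3.312
vertex 2.921 -2.435 -2.743
vertex 4.242 -1.698 -3.148
endloop
endfacet
facet normal -0.618 -0.688 -0.380
outer loop
vertex 2.921 -2.435 -2.743
vertex 3.518 -2.502 -3.592
vertex 3.491 -2.986 -2.672
endloop
endfacet
facet normal 0.142 0.269 0.953
outer loop
vertex 2.921 -2.435 -2.743
vertex 3.491 -2.986 -2.672
vertex 4.242 -1.698 -3.148
endloop
endfacet
facet normal -0.618 -0.688 -0.380
outer loop
vertex 3.491 -2.986 -2.672
vertex 3.518 -2.502 -3.592
vertex 4.077 -3.254 -3.14
endloop
endfacet
facet normal 0.606 -0.060 0.793
outer loop
vertex 3.491 -2.986 -2.672
vertex 4.077 -3.254 -3.14
vertex 4.242 -1.698 -3.148
endloop
endfacet
facet normal -0.619 -0.688 -0.379
outer loop
vertex 4.077 -3.254 -3.14
vertex 3.518 -2.502 -3.592
vertex 4.335 -3.082 -3.873
endloop
endfacet
facet normal 0.946 -0.099 0.310
outer loop
vertex 4.077 -3.254 -3.14
vertex 4.335 -3.082 -3.873
vertex 4.242 -1.698 -3.148
endloop
endfacet
facet normal -0.619 -0.688 -0.380
outer loop
vertex 4.335 -3.082 -3.873
vertex 3.518 -2.502 -3.592
vertex 4.115 -2.57 -4.441
endloop
endfacet
facet normal 0.961 0.176 -0.213
outer loop
vertex 4.335 -3.082 -3.873
vertex 4.115 -2.57 -4.441
vertex 4.242 -1.698 -3.148
endloop
endfacet
facet normal -0.763 -0.644 0.055
outer loop
vertex 0.008 -2.065 3.767
vertex -0.449 -1.486 4.209
vertex -0.603 -1.462 2.346
endloop
endfacet
facet normal 0.531 -0.673 -0.514
outer loop
vertex 0.709 -0.354 2.251
vertex 0.008 -2.065 3.767
vertex -0.603 -1.462 2.346
endloop
endfacet
facet normal -0.763 -0.644 0.055
outer loop
vertex -0.603 -1.462 2.346
vertex -0.449 -1.486 4.209
vertex -1.06 -0.883 2.788
endloop
endfacet
facet normal -0.368 0.363 -0.856
outer loop
vertex -1.06 -0.883 2.788
vertex 0.709 -0.354 2.251
vertex -0.603 -1.462 2.346
endloop
endfacet
facet normal 0.368 -0.363 0.856
outer loop
vertex 0.008 -2.065 3.767
vertex 0.863 -0.378 4.114
vertex -0.449 -1.486 4.209
endloop
endfacet
facet normal 0.531 -0.673 -0.514
outer loop
vertex 1.32 -0.957 3.672
vertex 0.008 -2.065 3.767
vertex 0.709 -0.354 2.251
endloop
endfacet
facet normal 0.368 -0.363 0.856
outer loop
vertex 1.32 -0.957 3.672
vertex 0.863 -0.378 4.114
vertex 0.008 -2.065 3.767
endloop
endfacet
facet normal -0.531 0.673 0.514
outer loop
vertex -0.449 -1.486 4.209
vertex 0.863 -0.378 4.114
vertex -1.06 -0.883 2.788
endloop
endfacet
facet normal -0.368 0.363 -0.856
outer loop
vertex 0.252 0.225 2.693
vertex 0.709 -0.354 2.251
vertex -1.06 -0.883 2.788
endloop
endfacet
facet normal -0.531 0.673 0.514
outer loop
vertex -1.06 -0.883 2.788
vertex 0.863 -0.378 4.114
vertex 0.252 0.225 2.693
endloop
endfacet
facet normal 0.763 0.644 -0.055
outer loop
vertex 0.252 0.225 2.693
vertex 1.32 -0.957 3.672
vertex 0.709 -0.354 2.251
endloop
endfacet
facet normal 0.763 0.644 -0.055
outer loop
vertex 0.863 -0.378 4.114
vertex 1.32 -0.957 3.672
vertex 0.252 0.225 2.693
endloop
endfacet

endsolid


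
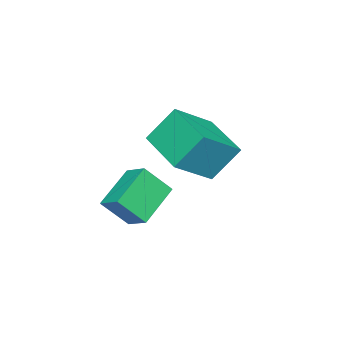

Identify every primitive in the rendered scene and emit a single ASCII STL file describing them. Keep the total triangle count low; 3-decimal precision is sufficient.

solid 
facet normal -0.859 0.072 0.508
outer loop
vertex 2.932 3.309 -2.598
vertex 2.379 4.077 -3.642
vertex 2.586 2.432 -3.059
endloop
endfacet
facet normal 0.393 -0.545 0.741
outer loop
vertex 4.141 2.303 -3.978
vertex 2.932 3.309 -2.598
vertex 2.586 2.432 -3.059
endloop
endfacet
facet normal -0.859 0.072 0.507
outer loop
vertex 2.586 2.432 -3.059
vertex 2.379 4.077 -3.642
vertex 2.033 3.2 -4.104
endloop
endfacet
facet normal -0.329 -0.836 -0.440
outer loop
vertex 2.033 3.2 -4.104
vertex 4.141 2.303 -3.978
vertex 2.586 2.432 -3.059
endloop
endfacet
facet normal 0.329 0.835 0.440
outer loop
vertex 2.932 3.309 -2.598
vertex 3.934 3.948 -4.561
vertex 2.379 4.077 -3.642
endloop
endfacet
facet normal 0.392 -0.545 0.741
outer loop
vertex 4.487 3.18 -3.516
vertex 2.932 3.309 -2.598
vertex 4.141 2.303 -3.978
endloop
endfacet
facet normal 0.329 0.836 0.440
outer loop
vertex 4.487 3.18 -3.516
vertex 3.934 3.948 -4.561
vertex 2.932 3.309 -2.598
endloop
endfacet
facet normal -0.393 0.545 -0.741
outer loop
vertex 2.379 4.077 -3.642
vertex 3.934 3.948 -4.561
vertex 2.033 3.2 -4.104
endloop
endfacet
facet normal -0.329 -0.835 -0.440
outer loop
vertex 3.588 3.071 -5.022
vertex 4.141 2.303 -3.978
vertex 2.033 3.2 -4.104
endloop
endfacet
facet normal -0.392 0.544 -0.741
outer loop
vertex 2.033 3.2 -4.104
vertex 3.934 3.948 -4.561
vertex 3.588 3.071 -5.022
endloop
endfacet
facet normal 0.859 -0.071 -0.507
outer loop
vertex 3.588 3.071 -5.022
vertex 4.487 3.18 -3.516
vertex 4.141 2.303 -3.978
endloop
endfacet
facet normal 0.859 -0.072 -0.507
outer loop
vertex 3.934 3.948 -4.561
vertex 4.487 3.18 -3.516
vertex 3.588 3.071 -5.022
endloop
endfacet
facet normal -0.532 -0.812 0.242
outer loop
vertex 0.283 3.005 -0.895
vertex -1.201 3.661 -1.958
vertex 0.893 2.205 -2.24
endloop
endfacet
facet normal 0.765 -0.338 0.548
outer loop
vertex 2.041 3.959 -2.762
vertex 0.283 3.005 -0.895
vertex 0.893 2.205 -2.24
endloop
endfacet
facet normal -0.532 -0.812 0.242
outer loop
vertex 0.893 2.205 -2.24
vertex -1.201 3.661 -1.958
vertex -0.591 2.861 -3.303
endloop
endfacet
facet normal 0.363 -0.476 -0.801
outer loop
vertex -0.591 2.861 -3.303
vertex 2.041 3.959 -2.762
vertex 0.893 2.205 -2.24
endloop
endfacet
facet normal -0.363 0.476 0.801
outer loop
vertex 0.283 3.005 -0.895
vertex -0.053 5.415 -2.48
vertex -1.201 3.661 -1.958
endloop
endfacet
facet normal 0.765 -0.338 0.548
outer loop
vertex 1.431 4.759 -1.417
vertex 0.283 3.005 -0.895
vertex 2.041 3.959 -2.762
endloop
endfacet
facet normal -0.363 0.476 0.801
outer loop
vertex 1.431 4.759 -1.417
vertex -0.053 5.415 -2.48
vertex 0.283 3.005 -0.895
endloop
endfacet
facet normal -0.765 0.338 -0.548
outer loop
vertex -1.201 3.661 -1.958
vertex -0.053 5.415 -2.48
vertex -0.591 2.861 -3.303
endloop
endfacet
facet normal 0.363 -0.476 -0.801
outer loop
vertex 0.557 4.615 -3.825
vertex 2.041 3.959 -2.762
vertex -0.591 2.861 -3.303
endloop
endfacet
facet normal -0.765 0.338 -0.548
outer loop
vertex -0.591 2.861 -3.303
vertex -0.053 5.415 -2.48
vertex 0.557 4.615 -3.825
endloop
endfacet
facet normal 0.532 0.812 -0.242
outer loop
vertex 0.557 4.615 -3.825
vertex 1.431 4.759 -1.417
vertex 2.041 3.959 -2.762
endloop
endfacet
facet normal 0.532 0.812 -0.242
outer loop
vertex -0.053 5.415 -2.48
vertex 1.431 4.759 -1.417
vertex 0.557 4.615 -3.825
endloop
endfacet

endsolid


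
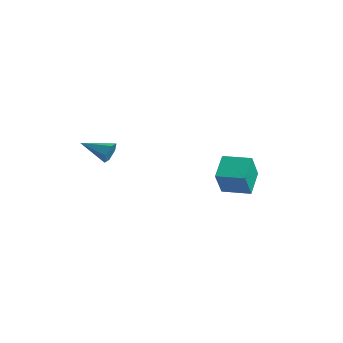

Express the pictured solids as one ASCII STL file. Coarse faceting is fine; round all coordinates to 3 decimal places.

solid 
facet normal -0.451 0.675 0.584
outer loop
vertex 1.774 1.657 4.049
vertex 2.992 2.443 4.08
vertex 1.276 2.483 2.71
endloop
endfacet
facet normal -0.840 -0.542 -0.022
outer loop
vertex 1.948 1.477 1.84
vertex 1.774 1.657 4.049
vertex 1.276 2.483 2.71
endloop
endfacet
facet normal -0.451 0.675 0.584
outer loop
vertex 1.276 2.483 2.71
vertex 2.992 2.443 4.08
vertex 2.494 3.269 2.742
endloop
endfacet
facet normal -0.302 0.500 -0.812
outer loop
vertex 2.494 3.269 2.742
vertex 1.948 1.477 1.84
vertex 1.276 2.483 2.71
endloop
endfacet
facet normal 0.302 -0.500 0.812
outer loop
vertex 1.774 1.657 4.049
vertex 3.664 1.437 3.21
vertex 2.992 2.443 4.08
endloop
endfacet
facet normal -0.840 -0.542 -0.022
outer loop
vertex 2.446 0.651 3.178
vertex 1.774 1.657 4.049
vertex 1.948 1.477 1.84
endloop
endfacet
facet normal 0.302 -0.501 0.811
outer loop
vertex 2.446 0.651 3.178
vertex 3.664 1.437 3.21
vertex 1.774 1.657 4.049
endloop
endfacet
facet normal 0.840 0.542 0.022
outer loop
vertex 2.992 2.443 4.08
vertex 3.664 1.437 3.21
vertex 2.494 3.269 2.742
endloop
endfacet
facet normal -0.302 0.500 -0.811
outer loop
vertex 3.166 2.263 1.871
vertex 1.948 1.477 1.84
vertex 2.494 3.269 2.742
endloop
endfacet
facet normal 0.840 0.542 0.022
outer loop
vertex 2.494 3.269 2.742
vertex 3.664 1.437 3.21
vertex 3.166 2.263 1.871
endloop
endfacet
facet normal 0.450 -0.675 -0.584
outer loop
vertex 3.166 2.263 1.871
vertex 2.446 0.651 3.178
vertex 1.948 1.477 1.84
endloop
endfacet
facet normal 0.451 -0.675 -0.584
outer loop
vertex 3.664 1.437 3.21
vertex 2.446 0.651 3.178
vertex 3.166 2.263 1.871
endloop
endfacet
facet normal 0.804 0.512 -0.303
outer loop
vertex -2.714 -1.449 4.123
vertex -3.019 -1.305 3.556
vertex -3.08 -0.902 4.075
endloop
endfacet
facet normal -0.067 0.043 0.997
outer loop
vertex -2.714 -1.449 4.123
vertex -3.08 -0.902 4.075
vertex -4.321 -2.135 4.044
endloop
endfacet
facet normal 0.805 0.511 -0.302
outer loop
vertex -3.08 -0.902 4.075
vertex -3.019 -1.305 3.556
vertex -3.385 -0.758 3.507
endloop
endfacet
facet normal -0.621 0.613 0.489
outer loop
vertex -3.08 -0.902 4.075
vertex -3.385 -0.758 3.507
vertex -4.321 -2.135 4.044
endloop
endfacet
facet normal 0.805 0.512 -0.301
outer loop
vertex -3.385 -0.758 3.507
vertex -3.019 -1.305 3.556
vertex -3.323 -1.161 2.988
endloop
endfacet
facet normal -0.821 0.399 -0.408
outer loop
vertex -3.385 -0.758 3.507
vertex -3.323 -1.161 2.988
vertex -4.321 -2.135 4.044
endloop
endfacet
facet normal 0.805 0.512 -0.301
outer loop
vertex -3.323 -1.161 2.988
vertex -3.019 -1.305 3.556
vertex -2.957 -1.708 3.037
endloop
endfacet
facet normal -0.468 -0.384 -0.796
outer loop
vertex -3.323 -1.161 2.988
vertex -2.957 -1.708 3.037
vertex -4.321 -2.135 4.044
endloop
endfacet
facet normal 0.804 0.513 -0.302
outer loop
vertex -2.957 -1.708 3.037
vertex -3.019 -1.305 3.556
vertex -2.652 -1.852 3.604
endloop
endfacet
facet normal 0.086 -0.954 -0.288
outer loop
vertex -2.957 -1.708 3.037
vertex -2.652 -1.852 3.604
vertex -4.321 -2.135 4.044
endloop
endfacet
facet normal 0.804 0.513 -0.302
outer loop
vertex -2.652 -1.852 3.604
vertex -3.019 -1.305 3.556
vertex -2.714 -1.449 4.123
endloop
endfacet
facet normal 0.286 -0.740 0.609
outer loop
vertex -2.652 -1.852 3.604
vertex -2.714 -1.449 4.123
vertex -4.321 -2.135 4.044
endloop
endfacet

endsolid


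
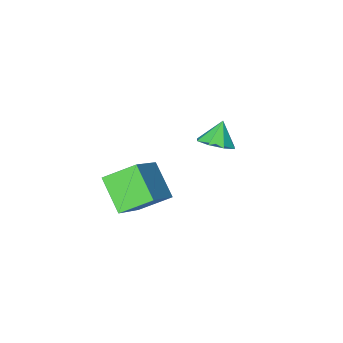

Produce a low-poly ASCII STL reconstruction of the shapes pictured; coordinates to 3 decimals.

solid 
facet normal -0.745 0.428 0.512
outer loop
vertex 3.035 -0.249 2.434
vertex 3.091 1.116 1.373
vertex 1.662 -1.156 1.195
endloop
endfacet
facet normal -0.032 -0.789 0.614
outer loop
vertex 2.809 -1.816 0.407
vertex 3.035 -0.249 2.434
vertex 1.662 -1.156 1.195
endloop
endfacet
facet normal -0.745 0.428 0.512
outer loop
vertex 1.662 -1.156 1.195
vertex 3.091 1.116 1.373
vertex 1.718 0.209 0.134
endloop
endfacet
facet normal -0.667 -0.440 -0.602
outer loop
vertex 1.718 0.209 0.134
vertex 2.809 -1.816 0.407
vertex 1.662 -1.156 1.195
endloop
endfacet
facet normal 0.667 0.440 0.602
outer loop
vertex 3.035 -0.249 2.434
vertex 4.238 0.456 0.585
vertex 3.091 1.116 1.373
endloop
endfacet
facet normal -0.032 -0.789 0.614
outer loop
vertex 4.182 -0.909 1.646
vertex 3.035 -0.249 2.434
vertex 2.809 -1.816 0.407
endloop
endfacet
facet normal 0.667 0.440 0.602
outer loop
vertex 4.182 -0.909 1.646
vertex 4.238 0.456 0.585
vertex 3.035 -0.249 2.434
endloop
endfacet
facet normal 0.032 0.789 -0.614
outer loop
vertex 3.091 1.116 1.373
vertex 4.238 0.456 0.585
vertex 1.718 0.209 0.134
endloop
endfacet
facet normal -0.667 -0.440 -0.602
outer loop
vertex 2.865 -0.451 -0.654
vertex 2.809 -1.816 0.407
vertex 1.718 0.209 0.134
endloop
endfacet
facet normal 0.032 0.789 -0.614
outer loop
vertex 1.718 0.209 0.134
vertex 4.238 0.456 0.585
vertex 2.865 -0.451 -0.654
endloop
endfacet
facet normal 0.745 -0.428 -0.512
outer loop
vertex 2.865 -0.451 -0.654
vertex 4.182 -0.909 1.646
vertex 2.809 -1.816 0.407
endloop
endfacet
facet normal 0.745 -0.428 -0.512
outer loop
vertex 4.238 0.456 0.585
vertex 4.182 -0.909 1.646
vertex 2.865 -0.451 -0.654
endloop
endfacet
facet normal 0.481 0.312 -0.819
outer loop
vertex -0.966 -1.517 0.766
vertex -1.551 -1.879 0.285
vertex -1.454 -1.12 0.631
endloop
endfacet
facet normal 0.099 0.427 0.899
outer loop
vertex -0.966 -1.517 0.766
vertex -1.454 -1.12 0.631
vertex -2.109 -2.241 1.235
endloop
endfacet
facet normal 0.480 0.313 -0.820
outer loop
vertex -1.454 -1.12 0.631
vertex -1.551 -1.879 0.285
vertex -1.999 -1.168 0.294
endloop
endfacet
facet normal -0.454 0.613 0.646
outer loop
vertex -1.454 -1.12 0.631
vertex -1.999 -1.168 0.294
vertex -2.109 -2.241 1.235
endloop
endfacet
facet normal 0.480 0.313 -0.819
outer loop
vertex -1.999 -1.168 0.294
vertex -1.551 -1.879 0.285
vertex -2.282 -1.632 -0.049
endloop
endfacet
facet normal -0.898 0.339 0.282
outer loop
vertex -1.999 -1.168 0.294
vertex -2.282 -1.632 -0.049
vertex -2.109 -2.241 1.235
endloop
endfacet
facet normal 0.480 0.313 -0.819
outer loop
vertex -2.282 -1.632 -0.049
vertex -1.551 -1.879 0.285
vertex -2.137 -2.241 -0.197
endloop
endfacet
facet normal -0.972 -0.236 0.019
outer loop
vertex -2.282 -1.632 -0.049
vertex -2.137 -2.241 -0.197
vertex -2.109 -2.241 1.235
endloop
endfacet
facet normal 0.481 0.312 -0.819
outer loop
vertex -2.137 -2.241 -0.197
vertex -1.551 -1.879 0.285
vertex -1.649 -2.638 -0.062
endloop
endfacet
facet normal -0.633 -0.774 0.012
outer loop
vertex -2.137 -2.241 -0.197
vertex -1.649 -2.638 -0.062
vertex -2.109 -2.241 1.235
endloop
endfacet
facet normal 0.481 0.313 -0.819
outer loop
vertex -1.649 -2.638 -0.062
vertex -1.551 -1.879 0.285
vertex -1.104 -2.59 0.276
endloop
endfacet
facet normal -0.080 -0.961 0.266
outer loop
vertex -1.649 -2.638 -0.062
vertex -1.104 -2.59 0.276
vertex -2.109 -2.241 1.235
endloop
endfacet
facet normal 0.480 0.312 -0.820
outer loop
vertex -1.104 -2.59 0.276
vertex -1.551 -1.879 0.285
vertex -0.821 -2.125 0.619
endloop
endfacet
facet normal 0.363 -0.686 0.630
outer loop
vertex -1.104 -2.59 0.276
vertex -0.821 -2.125 0.619
vertex -2.109 -2.241 1.235
endloop
endfacet
facet normal 0.480 0.313 -0.819
outer loop
vertex -0.821 -2.125 0.619
vertex -1.551 -1.879 0.285
vertex -0.966 -1.517 0.766
endloop
endfacet
facet normal 0.437 -0.112 0.893
outer loop
vertex -0.821 -2.125 0.619
vertex -0.966 -1.517 0.766
vertex -2.109 -2.241 1.235
endloop
endfacet

endsolid


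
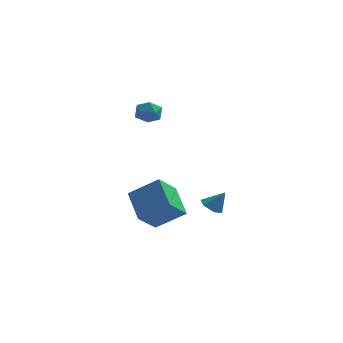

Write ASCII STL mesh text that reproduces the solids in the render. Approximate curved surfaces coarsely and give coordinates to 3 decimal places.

solid 
facet normal -0.934 0.351 -0.060
outer loop
vertex -0.004 1.051 3.776
vertex -0.265 0.344 3.701
vertex -0.194 0.65 4.39
endloop
endfacet
facet normal -0.527 0.777 0.345
outer loop
vertex -0.004 1.051 3.776
vertex -0.194 0.65 4.39
vertex 0.433 1.073 4.394
endloop
endfacet
facet normal 0.023 0.998 -0.052
outer loop
vertex -0.004 1.051 3.776
vertex 0.433 1.073 4.394
vertex 0.75 1.03 3.708
endloop
endfacet
facet normal -0.044 0.710 -0.703
outer loop
vertex -0.004 1.051 3.776
vertex 0.75 1.03 3.708
vertex 0.319 0.579 3.279
endloop
endfacet
facet normal -0.636 0.310 -0.707
outer loop
vertex -0.004 1.051 3.776
vertex 0.319 0.579 3.279
vertex -0.265 0.344 3.701
endloop
endfacet
facet normal -0.267 0.388 0.882
outer loop
vertex 0.433 1.073 4.394
vertex -0.194 0.65 4.39
vertex 0.441 0.381 4.701
endloop
endfacet
facet normal -0.926 -0.300 0.229
outer loop
vertex -0.194 0.65 4.39
vertex -0.265 0.344 3.701
vertex 0.01 -0.07 4.272
endloop
endfacet
facet normal -0.443 -0.368 -0.818
outer loop
vertex -0.265 0.344 3.701
vertex 0.319 0.579 3.279
vertex 0.327 -0.113 3.586
endloop
endfacet
facet normal 0.515 0.279 -0.811
outer loop
vertex 0.319 0.579 3.279
vertex 0.75 1.03 3.708
vertex 0.954 0.31 3.59
endloop
endfacet
facet normal 0.622 0.745 0.241
outer loop
vertex 0.75 1.03 3.708
vertex 0.433 1.073 4.394
vertex 1.025 0.616 4.279
endloop
endfacet
facet normal 0.044 -0.710 0.703
outer loop
vertex 0.764 -0.091 4.204
vertex 0.441 0.381 4.701
vertex 0.01 -0.07 4.272
endloop
endfacet
facet normal -0.023 -0.998 0.052
outer loop
vertex 0.764 -0.091 4.204
vertex 0.01 -0.07 4.272
vertex 0.327 -0.113 3.586
endloop
endfacet
facet normal 0.527 -0.777 -0.345
outer loop
vertex 0.764 -0.091 4.204
vertex 0.327 -0.113 3.586
vertex 0.954 0.31 3.59
endloop
endfacet
facet normal 0.934 -0.351 0.060
outer loop
vertex 0.764 -0.091 4.204
vertex 0.954 0.31 3.59
vertex 1.025 0.616 4.279
endloop
endfacet
facet normal 0.636 -0.310 0.707
outer loop
vertex 0.764 -0.091 4.204
vertex 1.025 0.616 4.279
vertex 0.441 0.381 4.701
endloop
endfacet
facet normal -0.515 -0.279 0.811
outer loop
vertex 0.01 -0.07 4.272
vertex 0.441 0.381 4.701
vertex -0.194 0.65 4.39
endloop
endfacet
facet normal -0.622 -0.745 -0.241
outer loop
vertex 0.327 -0.113 3.586
vertex 0.01 -0.07 4.272
vertex -0.265 0.344 3.701
endloop
endfacet
facet normal 0.267 -0.388 -0.882
outer loop
vertex 0.954 0.31 3.59
vertex 0.327 -0.113 3.586
vertex 0.319 0.579 3.279
endloop
endfacet
facet normal 0.926 0.300 -0.229
outer loop
vertex 1.025 0.616 4.279
vertex 0.954 0.31 3.59
vertex 0.75 1.03 3.708
endloop
endfacet
facet normal 0.443 0.368 0.818
outer loop
vertex 0.441 0.381 4.701
vertex 1.025 0.616 4.279
vertex 0.433 1.073 4.394
endloop
endfacet
facet normal -0.574 -0.049 -0.817
outer loop
vertex 3.817 0.585 -2.435
vertex 3.464 0.101 -2.158
vertex 3.286 0.731 -2.071
endloop
endfacet
facet normal 0.390 0.897 0.209
outer loop
vertex 3.817 0.585 -2.435
vertex 3.286 0.731 -2.071
vertex 4.136 0.159 -1.202
endloop
endfacet
facet normal -0.574 -0.049 -0.817
outer loop
vertex 3.286 0.731 -2.071
vertex 3.464 0.101 -2.158
vertex 2.933 0.247 -1.794
endloop
endfacet
facet normal -0.305 0.631 0.714
outer loop
vertex 3.286 0.731 -2.071
vertex 2.933 0.247 -1.794
vertex 4.136 0.159 -1.202
endloop
endfacet
facet normal -0.574 -0.049 -0.817
outer loop
vertex 2.933 0.247 -1.794
vertex 3.464 0.101 -2.158
vertex 3.111 -0.383 -1.881
endloop
endfacet
facet normal -0.442 -0.244 0.863
outer loop
vertex 2.933 0.247 -1.794
vertex 3.111 -0.383 -1.881
vertex 4.136 0.159 -1.202
endloop
endfacet
facet normal -0.574 -0.049 -0.817
outer loop
vertex 3.111 -0.383 -1.881
vertex 3.464 0.101 -2.158
vertex 3.642 -0.528 -2.245
endloop
endfacet
facet normal 0.115 -0.854 0.508
outer loop
vertex 3.111 -0.383 -1.881
vertex 3.642 -0.528 -2.245
vertex 4.136 0.159 -1.202
endloop
endfacet
facet normal -0.574 -0.049 -0.817
outer loop
vertex 3.642 -0.528 -2.245
vertex 3.464 0.101 -2.158
vertex 3.995 -0.044 -2.522
endloop
endfacet
facet normal 0.809 -0.588 0.004
outer loop
vertex 3.642 -0.528 -2.245
vertex 3.995 -0.044 -2.522
vertex 4.136 0.159 -1.202
endloop
endfacet
facet normal -0.574 -0.049 -0.817
outer loop
vertex 3.995 -0.044 -2.522
vertex 3.464 0.101 -2.158
vertex 3.817 0.585 -2.435
endloop
endfacet
facet normal 0.947 0.288 -0.145
outer loop
vertex 3.995 -0.044 -2.522
vertex 3.817 0.585 -2.435
vertex 4.136 0.159 -1.202
endloop
endfacet
facet normal -0.456 -0.617 0.642
outer loop
vertex 1.552 -1.593 -1.309
vertex 0.918 -0.075 -0.3
vertex 0.029 -1.542 -2.341
endloop
endfacet
facet normal 0.328 -0.787 -0.523
outer loop
vertex 0.782 -0.525 -3.4
vertex 1.552 -1.593 -1.309
vertex 0.029 -1.542 -2.341
endloop
endfacet
facet normal -0.456 -0.617 0.642
outer loop
vertex 0.029 -1.542 -2.341
vertex 0.918 -0.075 -0.3
vertex -0.604 -0.024 -1.332
endloop
endfacet
facet normal -0.827 0.028 -0.561
outer loop
vertex -0.604 -0.024 -1.332
vertex 0.782 -0.525 -3.4
vertex 0.029 -1.542 -2.341
endloop
endfacet
facet normal 0.827 -0.028 0.561
outer loop
vertex 1.552 -1.593 -1.309
vertex 1.671 0.942 -1.359
vertex 0.918 -0.075 -0.3
endloop
endfacet
facet normal 0.328 -0.787 -0.523
outer loop
vertex 2.304 -0.576 -2.368
vertex 1.552 -1.593 -1.309
vertex 0.782 -0.525 -3.4
endloop
endfacet
facet normal 0.827 -0.028 0.561
outer loop
vertex 2.304 -0.576 -2.368
vertex 1.671 0.942 -1.359
vertex 1.552 -1.593 -1.309
endloop
endfacet
facet normal -0.328 0.787 0.523
outer loop
vertex 0.918 -0.075 -0.3
vertex 1.671 0.942 -1.359
vertex -0.604 -0.024 -1.332
endloop
endfacet
facet normal -0.827 0.027 -0.561
outer loop
vertex 0.148 0.993 -2.391
vertex 0.782 -0.525 -3.4
vertex -0.604 -0.024 -1.332
endloop
endfacet
facet normal -0.328 0.787 0.523
outer loop
vertex -0.604 -0.024 -1.332
vertex 1.671 0.942 -1.359
vertex 0.148 0.993 -2.391
endloop
endfacet
facet normal 0.456 0.617 -0.642
outer loop
vertex 0.148 0.993 -2.391
vertex 2.304 -0.576 -2.368
vertex 0.782 -0.525 -3.4
endloop
endfacet
facet normal 0.456 0.617 -0.642
outer loop
vertex 1.671 0.942 -1.359
vertex 2.304 -0.576 -2.368
vertex 0.148 0.993 -2.391
endloop
endfacet

endsolid


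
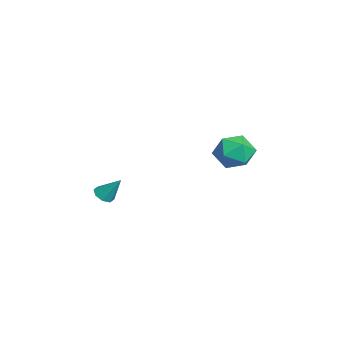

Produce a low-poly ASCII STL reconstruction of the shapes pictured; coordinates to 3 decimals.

solid 
facet normal -0.279 -0.552 -0.786
outer loop
vertex 0.206 -2.316 2.065
vertex -0.284 -2.222 2.173
vertex 0.072 -1.995 1.887
endloop
endfacet
facet normal 0.938 0.329 -0.113
outer loop
vertex 0.206 -2.316 2.065
vertex 0.072 -1.995 1.887
vertex 0.064 -1.538 3.147
endloop
endfacet
facet normal -0.281 -0.551 -0.786
outer loop
vertex 0.072 -1.995 1.887
vertex -0.284 -2.222 2.173
vertex -0.269 -1.807 1.877
endloop
endfacet
facet normal 0.467 0.832 -0.299
outer loop
vertex 0.072 -1.995 1.887
vertex -0.269 -1.807 1.877
vertex 0.064 -1.538 3.147
endloop
endfacet
facet normal -0.279 -0.551 -0.787
outer loop
vertex -0.269 -1.807 1.877
vertex -0.284 -2.222 2.173
vertex -0.62 -1.862 2.04
endloop
endfacet
facet normal -0.219 0.965 -0.147
outer loop
vertex -0.269 -1.807 1.877
vertex -0.62 -1.862 2.04
vertex 0.064 -1.538 3.147
endloop
endfacet
facet normal -0.280 -0.551 -0.786
outer loop
vertex -0.62 -1.862 2.04
vertex -0.284 -2.222 2.173
vertex -0.773 -2.128 2.281
endloop
endfacet
facet normal -0.720 0.646 0.256
outer loop
vertex -0.62 -1.862 2.04
vertex -0.773 -2.128 2.281
vertex 0.064 -1.538 3.147
endloop
endfacet
facet normal -0.280 -0.552 -0.786
outer loop
vertex -0.773 -2.128 2.281
vertex -0.284 -2.222 2.173
vertex -0.64 -2.449 2.459
endloop
endfacet
facet normal -0.739 0.065 0.670
outer loop
vertex -0.773 -2.128 2.281
vertex -0.64 -2.449 2.459
vertex 0.064 -1.538 3.147
endloop
endfacet
facet normal -0.280 -0.551 -0.786
outer loop
vertex -0.64 -2.449 2.459
vertex -0.284 -2.222 2.173
vertex -0.298 -2.637 2.469
endloop
endfacet
facet normal -0.267 -0.441 0.857
outer loop
vertex -0.64 -2.449 2.459
vertex -0.298 -2.637 2.469
vertex 0.064 -1.538 3.147
endloop
endfacet
facet normal -0.279 -0.551 -0.786
outer loop
vertex -0.298 -2.637 2.469
vertex -0.284 -2.222 2.173
vertex 0.052 -2.582 2.306
endloop
endfacet
facet normal 0.418 -0.573 0.705
outer loop
vertex -0.298 -2.637 2.469
vertex 0.052 -2.582 2.306
vertex 0.064 -1.538 3.147
endloop
endfacet
facet normal -0.279 -0.551 -0.786
outer loop
vertex 0.052 -2.582 2.306
vertex -0.284 -2.222 2.173
vertex 0.206 -2.316 2.065
endloop
endfacet
facet normal 0.918 -0.256 0.304
outer loop
vertex 0.052 -2.582 2.306
vertex 0.206 -2.316 2.065
vertex 0.064 -1.538 3.147
endloop
endfacet
facet normal -0.296 0.878 -0.376
outer loop
vertex -2.619 3.925 2.522
vertex -3.38 3.946 3.169
vertex -2.501 4.349 3.418
endloop
endfacet
facet normal 0.411 0.802 -0.434
outer loop
vertex -2.619 3.925 2.522
vertex -2.501 4.349 3.418
vertex -1.778 3.773 3.039
endloop
endfacet
facet normal 0.539 0.213 -0.815
outer loop
vertex -2.619 3.925 2.522
vertex -1.778 3.773 3.039
vertex -2.211 3.014 2.554
endloop
endfacet
facet normal -0.089 -0.075 -0.993
outer loop
vertex -2.619 3.925 2.522
vertex -2.211 3.014 2.554
vertex -3.201 3.121 2.635
endloop
endfacet
facet normal -0.605 0.336 -0.722
outer loop
vertex -2.619 3.925 2.522
vertex -3.201 3.121 2.635
vertex -3.38 3.946 3.169
endloop
endfacet
facet normal 0.676 0.702 0.222
outer loop
vertex -1.778 3.773 3.039
vertex -2.501 4.349 3.418
vertex -2.019 3.699 4.005
endloop
endfacet
facet normal -0.468 0.826 0.315
outer loop
vertex -2.501 4.349 3.418
vertex -3.38 3.946 3.169
vertex -3.009 3.806 4.086
endloop
endfacet
facet normal -0.968 -0.051 -0.245
outer loop
vertex -3.38 3.946 3.169
vertex -3.201 3.121 2.635
vertex -3.442 3.047 3.601
endloop
endfacet
facet normal -0.133 -0.717 -0.684
outer loop
vertex -3.201 3.121 2.635
vertex -2.211 3.014 2.554
vertex -2.719 2.471 3.222
endloop
endfacet
facet normal 0.883 -0.251 -0.396
outer loop
vertex -2.211 3.014 2.554
vertex -1.778 3.773 3.039
vertex -1.84 2.874 3.471
endloop
endfacet
facet normal 0.089 0.075 0.993
outer loop
vertex -2.601 2.895 4.118
vertex -2.019 3.699 4.005
vertex -3.009 3.806 4.086
endloop
endfacet
facet normal -0.539 -0.213 0.815
outer loop
vertex -2.601 2.895 4.118
vertex -3.009 3.806 4.086
vertex -3.442 3.047 3.601
endloop
endfacet
facet normal -0.411 -0.802 0.434
outer loop
vertex -2.601 2.895 4.118
vertex -3.442 3.047 3.601
vertex -2.719 2.471 3.222
endloop
endfacet
facet normal 0.296 -0.878 0.376
outer loop
vertex -2.601 2.895 4.118
vertex -2.719 2.471 3.222
vertex -1.84 2.874 3.471
endloop
endfacet
facet normal 0.605 -0.336 0.722
outer loop
vertex -2.601 2.895 4.118
vertex -1.84 2.874 3.471
vertex -2.019 3.699 4.005
endloop
endfacet
facet normal 0.133 0.717 0.684
outer loop
vertex -3.009 3.806 4.086
vertex -2.019 3.699 4.005
vertex -2.501 4.349 3.418
endloop
endfacet
facet normal -0.883 0.251 0.396
outer loop
vertex -3.442 3.047 3.601
vertex -3.009 3.806 4.086
vertex -3.38 3.946 3.169
endloop
endfacet
facet normal -0.676 -0.702 -0.222
outer loop
vertex -2.719 2.471 3.222
vertex -3.442 3.047 3.601
vertex -3.201 3.121 2.635
endloop
endfacet
facet normal 0.468 -0.826 -0.315
outer loop
vertex -1.84 2.874 3.471
vertex -2.719 2.471 3.222
vertex -2.211 3.014 2.554
endloop
endfacet
facet normal 0.968 0.051 0.245
outer loop
vertex -2.019 3.699 4.005
vertex -1.84 2.874 3.471
vertex -1.778 3.773 3.039
endloop
endfacet

endsolid


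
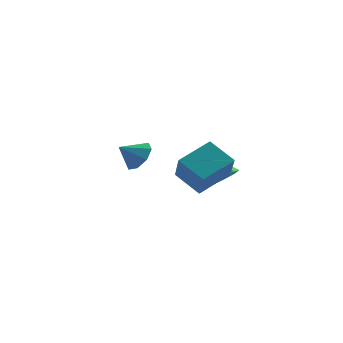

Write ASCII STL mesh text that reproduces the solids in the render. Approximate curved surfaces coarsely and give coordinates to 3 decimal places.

solid 
facet normal 0.559 -0.394 -0.730
outer loop
vertex 2.007 2.777 -1.672
vertex 1.443 2.025 -1.698
vertex 1.461 2.858 -2.134
endloop
endfacet
facet normal 0.091 0.994 0.067
outer loop
vertex 2.007 2.777 -1.672
vertex 1.461 2.858 -2.134
vertex 0.297 2.835 -0.202
endloop
endfacet
facet normal 0.559 -0.394 -0.730
outer loop
vertex 1.461 2.858 -2.134
vertex 1.443 2.025 -1.698
vertex 0.905 2.451 -2.34
endloop
endfacet
facet normal -0.494 0.820 -0.288
outer loop
vertex 1.461 2.858 -2.134
vertex 0.905 2.451 -2.34
vertex 0.297 2.835 -0.202
endloop
endfacet
facet normal 0.558 -0.395 -0.730
outer loop
vertex 0.905 2.451 -2.34
vertex 1.443 2.025 -1.698
vertex 0.663 1.795 -2.17
endloop
endfacet
facet normal -0.916 0.258 -0.307
outer loop
vertex 0.905 2.451 -2.34
vertex 0.663 1.795 -2.17
vertex 0.297 2.835 -0.202
endloop
endfacet
facet normal 0.558 -0.395 -0.730
outer loop
vertex 0.663 1.795 -2.17
vertex 1.443 2.025 -1.698
vertex 0.879 1.274 -1.723
endloop
endfacet
facet normal -0.930 -0.367 0.021
outer loop
vertex 0.663 1.795 -2.17
vertex 0.879 1.274 -1.723
vertex 0.297 2.835 -0.202
endloop
endfacet
facet normal 0.559 -0.396 -0.729
outer loop
vertex 0.879 1.274 -1.723
vertex 1.443 2.025 -1.698
vertex 1.424 1.193 -1.261
endloop
endfacet
facet normal -0.527 -0.686 0.502
outer loop
vertex 0.879 1.274 -1.723
vertex 1.424 1.193 -1.261
vertex 0.297 2.835 -0.202
endloop
endfacet
facet normal 0.559 -0.396 -0.729
outer loop
vertex 1.424 1.193 -1.261
vertex 1.443 2.025 -1.698
vertex 1.981 1.6 -1.055
endloop
endfacet
facet normal 0.058 -0.513 0.857
outer loop
vertex 1.424 1.193 -1.261
vertex 1.981 1.6 -1.055
vertex 0.297 2.835 -0.202
endloop
endfacet
facet normal 0.560 -0.394 -0.729
outer loop
vertex 1.981 1.6 -1.055
vertex 1.443 2.025 -1.698
vertex 2.222 2.256 -1.225
endloop
endfacet
facet normal 0.480 0.050 0.876
outer loop
vertex 1.981 1.6 -1.055
vertex 2.222 2.256 -1.225
vertex 0.297 2.835 -0.202
endloop
endfacet
facet normal 0.560 -0.394 -0.729
outer loop
vertex 2.222 2.256 -1.225
vertex 1.443 2.025 -1.698
vertex 2.007 2.777 -1.672
endloop
endfacet
facet normal 0.494 0.674 0.548
outer loop
vertex 2.222 2.256 -1.225
vertex 2.007 2.777 -1.672
vertex 0.297 2.835 -0.202
endloop
endfacet
facet normal -0.701 0.491 0.518
outer loop
vertex -0.457 -3.906 1.86
vertex 0.936 -2.728 2.629
vertex -0.672 -2.742 0.465
endloop
endfacet
facet normal -0.704 -0.595 -0.388
outer loop
vertex 0.484 -3.552 -0.389
vertex -0.457 -3.906 1.86
vertex -0.672 -2.742 0.465
endloop
endfacet
facet normal -0.701 0.491 0.518
outer loop
vertex -0.672 -2.742 0.465
vertex 0.936 -2.728 2.629
vertex 0.721 -1.564 1.234
endloop
endfacet
facet normal -0.117 0.636 -0.762
outer loop
vertex 0.721 -1.564 1.234
vertex 0.484 -3.552 -0.389
vertex -0.672 -2.742 0.465
endloop
endfacet
facet normal 0.117 -0.636 0.762
outer loop
vertex -0.457 -3.906 1.86
vertex 2.092 -3.538 1.775
vertex 0.936 -2.728 2.629
endloop
endfacet
facet normal -0.704 -0.595 -0.388
outer loop
vertex 0.699 -4.716 1.006
vertex -0.457 -3.906 1.86
vertex 0.484 -3.552 -0.389
endloop
endfacet
facet normal 0.117 -0.636 0.762
outer loop
vertex 0.699 -4.716 1.006
vertex 2.092 -3.538 1.775
vertex -0.457 -3.906 1.86
endloop
endfacet
facet normal 0.704 0.595 0.388
outer loop
vertex 0.936 -2.728 2.629
vertex 2.092 -3.538 1.775
vertex 0.721 -1.564 1.234
endloop
endfacet
facet normal -0.117 0.636 -0.762
outer loop
vertex 1.877 -2.374 0.38
vertex 0.484 -3.552 -0.389
vertex 0.721 -1.564 1.234
endloop
endfacet
facet normal 0.704 0.595 0.388
outer loop
vertex 0.721 -1.564 1.234
vertex 2.092 -3.538 1.775
vertex 1.877 -2.374 0.38
endloop
endfacet
facet normal 0.701 -0.491 -0.518
outer loop
vertex 1.877 -2.374 0.38
vertex 0.699 -4.716 1.006
vertex 0.484 -3.552 -0.389
endloop
endfacet
facet normal 0.701 -0.491 -0.518
outer loop
vertex 2.092 -3.538 1.775
vertex 0.699 -4.716 1.006
vertex 1.877 -2.374 0.38
endloop
endfacet
facet normal 0.733 0.323 -0.598
outer loop
vertex -2.281 2.768 0.343
vertex -2.75 2.397 -0.433
vertex -2.753 3.26 0.03
endloop
endfacet
facet normal -0.213 0.371 0.904
outer loop
vertex -2.281 2.768 0.343
vertex -2.753 3.26 0.03
vertex -3.69 1.983 0.333
endloop
endfacet
facet normal 0.733 0.323 -0.598
outer loop
vertex -2.753 3.26 0.03
vertex -2.75 2.397 -0.433
vertex -3.223 3.246 -0.554
endloop
endfacet
facet normal -0.638 0.586 0.499
outer loop
vertex -2.753 3.26 0.03
vertex -3.223 3.246 -0.554
vertex -3.69 1.983 0.333
endloop
endfacet
facet normal 0.733 0.323 -0.598
outer loop
vertex -3.223 3.246 -0.554
vertex -2.75 2.397 -0.433
vertex -3.416 2.735 -1.067
endloop
endfacet
facet normal -0.937 0.349 0.004
outer loop
vertex -3.223 3.246 -0.554
vertex -3.416 2.735 -1.067
vertex -3.69 1.983 0.333
endloop
endfacet
facet normal 0.733 0.323 -0.598
outer loop
vertex -3.416 2.735 -1.067
vertex -2.75 2.397 -0.433
vertex -3.219 2.025 -1.209
endloop
endfacet
facet normal -0.935 -0.201 -0.291
outer loop
vertex -3.416 2.735 -1.067
vertex -3.219 2.025 -1.209
vertex -3.69 1.983 0.333
endloop
endfacet
facet normal 0.734 0.322 -0.598
outer loop
vertex -3.219 2.025 -1.209
vertex -2.75 2.397 -0.433
vertex -2.748 1.533 -0.896
endloop
endfacet
facet normal -0.634 -0.743 -0.214
outer loop
vertex -3.219 2.025 -1.209
vertex -2.748 1.533 -0.896
vertex -3.69 1.983 0.333
endloop
endfacet
facet normal 0.734 0.322 -0.598
outer loop
vertex -2.748 1.533 -0.896
vertex -2.75 2.397 -0.433
vertex -2.278 1.547 -0.311
endloop
endfacet
facet normal -0.209 -0.959 0.191
outer loop
vertex -2.748 1.533 -0.896
vertex -2.278 1.547 -0.311
vertex -3.69 1.983 0.333
endloop
endfacet
facet normal 0.735 0.322 -0.597
outer loop
vertex -2.278 1.547 -0.311
vertex -2.75 2.397 -0.433
vertex -2.085 2.058 0.202
endloop
endfacet
facet normal 0.090 -0.722 0.686
outer loop
vertex -2.278 1.547 -0.311
vertex -2.085 2.058 0.202
vertex -3.69 1.983 0.333
endloop
endfacet
facet normal 0.735 0.321 -0.598
outer loop
vertex -2.085 2.058 0.202
vertex -2.75 2.397 -0.433
vertex -2.281 2.768 0.343
endloop
endfacet
facet normal 0.088 -0.171 0.981
outer loop
vertex -2.085 2.058 0.202
vertex -2.281 2.768 0.343
vertex -3.69 1.983 0.333
endloop
endfacet

endsolid


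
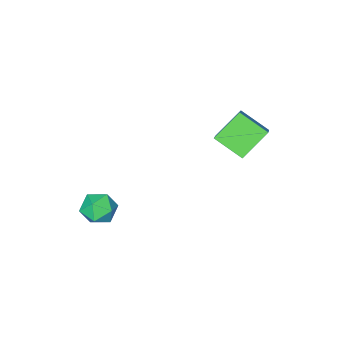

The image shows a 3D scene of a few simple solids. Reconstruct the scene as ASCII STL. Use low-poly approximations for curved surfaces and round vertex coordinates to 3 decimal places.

solid 
facet normal 0.058 -0.215 0.975
outer loop
vertex 2.251 -0.797 -0.455
vertex 1.333 -0.906 -0.424
vertex 1.878 -1.629 -0.616
endloop
endfacet
facet normal 0.652 -0.415 0.634
outer loop
vertex 2.251 -0.797 -0.455
vertex 1.878 -1.629 -0.616
vertex 2.579 -1.326 -1.139
endloop
endfacet
facet normal 0.933 0.161 0.322
outer loop
vertex 2.251 -0.797 -0.455
vertex 2.579 -1.326 -1.139
vertex 2.467 -0.417 -1.27
endloop
endfacet
facet normal 0.512 0.719 0.471
outer loop
vertex 2.251 -0.797 -0.455
vertex 2.467 -0.417 -1.27
vertex 1.697 -0.158 -0.828
endloop
endfacet
facet normal -0.028 0.486 0.874
outer loop
vertex 2.251 -0.797 -0.455
vertex 1.697 -0.158 -0.828
vertex 1.333 -0.906 -0.424
endloop
endfacet
facet normal 0.468 -0.876 0.120
outer loop
vertex 2.579 -1.326 -1.139
vertex 1.878 -1.629 -0.616
vertex 1.863 -1.762 -1.532
endloop
endfacet
facet normal -0.494 -0.551 0.672
outer loop
vertex 1.878 -1.629 -0.616
vertex 1.333 -0.906 -0.424
vertex 1.093 -1.503 -1.09
endloop
endfacet
facet normal -0.634 0.583 0.508
outer loop
vertex 1.333 -0.906 -0.424
vertex 1.697 -0.158 -0.828
vertex 0.981 -0.594 -1.221
endloop
endfacet
facet normal 0.241 0.960 -0.143
outer loop
vertex 1.697 -0.158 -0.828
vertex 2.467 -0.417 -1.27
vertex 1.682 -0.291 -1.744
endloop
endfacet
facet normal 0.921 0.058 -0.384
outer loop
vertex 2.467 -0.417 -1.27
vertex 2.579 -1.326 -1.139
vertex 2.227 -1.014 -1.936
endloop
endfacet
facet normal -0.512 -0.719 -0.471
outer loop
vertex 1.309 -1.123 -1.905
vertex 1.863 -1.762 -1.532
vertex 1.093 -1.503 -1.09
endloop
endfacet
facet normal -0.933 -0.161 -0.322
outer loop
vertex 1.309 -1.123 -1.905
vertex 1.093 -1.503 -1.09
vertex 0.981 -0.594 -1.221
endloop
endfacet
facet normal -0.652 0.415 -0.634
outer loop
vertex 1.309 -1.123 -1.905
vertex 0.981 -0.594 -1.221
vertex 1.682 -0.291 -1.744
endloop
endfacet
facet normal -0.058 0.215 -0.975
outer loop
vertex 1.309 -1.123 -1.905
vertex 1.682 -0.291 -1.744
vertex 2.227 -1.014 -1.936
endloop
endfacet
facet normal 0.028 -0.486 -0.874
outer loop
vertex 1.309 -1.123 -1.905
vertex 2.227 -1.014 -1.936
vertex 1.863 -1.762 -1.532
endloop
endfacet
facet normal -0.241 -0.960 0.143
outer loop
vertex 1.093 -1.503 -1.09
vertex 1.863 -1.762 -1.532
vertex 1.878 -1.629 -0.616
endloop
endfacet
facet normal -0.921 -0.058 0.384
outer loop
vertex 0.981 -0.594 -1.221
vertex 1.093 -1.503 -1.09
vertex 1.333 -0.906 -0.424
endloop
endfacet
facet normal -0.468 0.876 -0.120
outer loop
vertex 1.682 -0.291 -1.744
vertex 0.981 -0.594 -1.221
vertex 1.697 -0.158 -0.828
endloop
endfacet
facet normal 0.494 0.551 -0.672
outer loop
vertex 2.227 -1.014 -1.936
vertex 1.682 -0.291 -1.744
vertex 2.467 -0.417 -1.27
endloop
endfacet
facet normal 0.634 -0.583 -0.508
outer loop
vertex 1.863 -1.762 -1.532
vertex 2.227 -1.014 -1.936
vertex 2.579 -1.326 -1.139
endloop
endfacet
facet normal -0.762 0.099 0.640
outer loop
vertex -3.765 2.027 4.393
vertex -2.93 2.833 5.263
vertex -4.226 3.316 3.644
endloop
endfacet
facet normal -0.576 -0.555 -0.600
outer loop
vertex -2.93 3.147 2.557
vertex -3.765 2.027 4.393
vertex -4.226 3.316 3.644
endloop
endfacet
facet normal -0.762 0.099 0.640
outer loop
vertex -4.226 3.316 3.644
vertex -2.93 2.833 5.263
vertex -3.391 4.121 4.514
endloop
endfacet
facet normal -0.295 0.826 -0.481
outer loop
vertex -3.391 4.121 4.514
vertex -2.93 3.147 2.557
vertex -4.226 3.316 3.644
endloop
endfacet
facet normal 0.296 -0.825 0.481
outer loop
vertex -3.765 2.027 4.393
vertex -1.634 2.664 4.176
vertex -2.93 2.833 5.263
endloop
endfacet
facet normal -0.576 -0.555 -0.600
outer loop
vertex -2.469 1.859 3.306
vertex -3.765 2.027 4.393
vertex -2.93 3.147 2.557
endloop
endfacet
facet normal 0.296 -0.826 0.480
outer loop
vertex -2.469 1.859 3.306
vertex -1.634 2.664 4.176
vertex -3.765 2.027 4.393
endloop
endfacet
facet normal 0.576 0.555 0.600
outer loop
vertex -2.93 2.833 5.263
vertex -1.634 2.664 4.176
vertex -3.391 4.121 4.514
endloop
endfacet
facet normal -0.296 0.825 -0.481
outer loop
vertex -2.095 3.953 3.427
vertex -2.93 3.147 2.557
vertex -3.391 4.121 4.514
endloop
endfacet
facet normal 0.576 0.555 0.601
outer loop
vertex -3.391 4.121 4.514
vertex -1.634 2.664 4.176
vertex -2.095 3.953 3.427
endloop
endfacet
facet normal 0.762 -0.099 -0.640
outer loop
vertex -2.095 3.953 3.427
vertex -2.469 1.859 3.306
vertex -2.93 3.147 2.557
endloop
endfacet
facet normal 0.762 -0.099 -0.640
outer loop
vertex -1.634 2.664 4.176
vertex -2.469 1.859 3.306
vertex -2.095 3.953 3.427
endloop
endfacet

endsolid
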